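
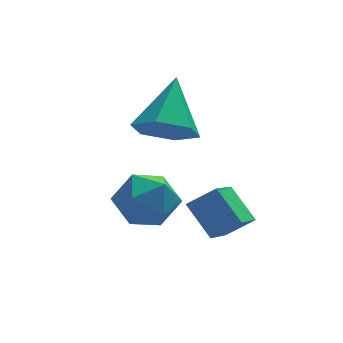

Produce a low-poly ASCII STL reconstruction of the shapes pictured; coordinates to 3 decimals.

solid 
facet normal -0.290 -0.685 -0.669
outer loop
vertex -2.241 -0.646 -1.19
vertex -2.622 -1.212 -0.445
vertex -3.201 -0.521 -0.902
endloop
endfacet
facet normal 0.012 0.931 -0.365
outer loop
vertex -2.241 -0.646 -1.19
vertex -3.201 -0.521 -0.902
vertex -2.038 0.172 0.905
endloop
endfacet
facet normal -0.290 -0.685 -0.669
outer loop
vertex -3.201 -0.521 -0.902
vertex -2.622 -1.212 -0.445
vertex -3.582 -1.087 -0.157
endloop
endfacet
facet normal -0.692 0.699 0.177
outer loop
vertex -3.201 -0.521 -0.902
vertex -3.582 -1.087 -0.157
vertex -2.038 0.172 0.905
endloop
endfacet
facet normal -0.290 -0.684 -0.669
outer loop
vertex -3.582 -1.087 -0.157
vertex -2.622 -1.212 -0.445
vertex -3.004 -1.778 0.299
endloop
endfacet
facet normal -0.589 0.041 0.807
outer loop
vertex -3.582 -1.087 -0.157
vertex -3.004 -1.778 0.299
vertex -2.038 0.172 0.905
endloop
endfacet
facet normal -0.289 -0.684 -0.669
outer loop
vertex -3.004 -1.778 0.299
vertex -2.622 -1.212 -0.445
vertex -2.044 -1.902 0.011
endloop
endfacet
facet normal 0.219 -0.387 0.896
outer loop
vertex -3.004 -1.778 0.299
vertex -2.044 -1.902 0.011
vertex -2.038 0.172 0.905
endloop
endfacet
facet normal -0.290 -0.685 -0.669
outer loop
vertex -2.044 -1.902 0.011
vertex -2.622 -1.212 -0.445
vertex -1.662 -1.336 -0.734
endloop
endfacet
facet normal 0.922 -0.156 0.355
outer loop
vertex -2.044 -1.902 0.011
vertex -1.662 -1.336 -0.734
vertex -2.038 0.172 0.905
endloop
endfacet
facet normal -0.290 -0.685 -0.669
outer loop
vertex -1.662 -1.336 -0.734
vertex -2.622 -1.212 -0.445
vertex -2.241 -0.646 -1.19
endloop
endfacet
facet normal 0.818 0.504 -0.276
outer loop
vertex -1.662 -1.336 -0.734
vertex -2.241 -0.646 -1.19
vertex -2.038 0.172 0.905
endloop
endfacet
facet normal -0.799 0.119 -0.590
outer loop
vertex -2.445 -3.233 -2.177
vertex -1.798 -2.185 -2.842
vertex -1.937 -4.094 -3.039
endloop
endfacet
facet normal -0.462 -0.749 0.476
outer loop
vertex -1.122 -4.215 -2.438
vertex -2.445 -3.233 -2.177
vertex -1.937 -4.094 -3.039
endloop
endfacet
facet normal -0.798 0.119 -0.590
outer loop
vertex -1.937 -4.094 -3.039
vertex -1.798 -2.185 -2.842
vertex -1.289 -3.046 -3.704
endloop
endfacet
facet normal 0.385 -0.652 -0.653
outer loop
vertex -1.289 -3.046 -3.704
vertex -1.122 -4.215 -2.438
vertex -1.937 -4.094 -3.039
endloop
endfacet
facet normal -0.385 0.652 0.653
outer loop
vertex -2.445 -3.233 -2.177
vertex -0.983 -2.306 -2.241
vertex -1.798 -2.185 -2.842
endloop
endfacet
facet normal -0.462 -0.749 0.475
outer loop
vertex -1.631 -3.354 -1.576
vertex -2.445 -3.233 -2.177
vertex -1.122 -4.215 -2.438
endloop
endfacet
facet normal -0.385 0.652 0.653
outer loop
vertex -1.631 -3.354 -1.576
vertex -0.983 -2.306 -2.241
vertex -2.445 -3.233 -2.177
endloop
endfacet
facet normal 0.462 0.749 -0.475
outer loop
vertex -1.798 -2.185 -2.842
vertex -0.983 -2.306 -2.241
vertex -1.289 -3.046 -3.704
endloop
endfacet
facet normal 0.385 -0.652 -0.653
outer loop
vertex -0.475 -3.167 -3.103
vertex -1.122 -4.215 -2.438
vertex -1.289 -3.046 -3.704
endloop
endfacet
facet normal 0.462 0.749 -0.475
outer loop
vertex -1.289 -3.046 -3.704
vertex -0.983 -2.306 -2.241
vertex -0.475 -3.167 -3.103
endloop
endfacet
facet normal 0.799 -0.119 0.590
outer loop
vertex -0.475 -3.167 -3.103
vertex -1.631 -3.354 -1.576
vertex -1.122 -4.215 -2.438
endloop
endfacet
facet normal 0.799 -0.119 0.590
outer loop
vertex -0.983 -2.306 -2.241
vertex -1.631 -3.354 -1.576
vertex -0.475 -3.167 -3.103
endloop
endfacet
facet normal -0.735 0.613 -0.291
outer loop
vertex -3.991 -3.054 -2.539
vertex -4.497 -3.257 -1.689
vertex -3.844 -2.487 -1.717
endloop
endfacet
facet normal -0.107 0.827 -0.552
outer loop
vertex -3.991 -3.054 -2.539
vertex -3.844 -2.487 -1.717
vertex -3.058 -2.765 -2.286
endloop
endfacet
facet normal 0.164 0.294 -0.942
outer loop
vertex -3.991 -3.054 -2.539
vertex -3.058 -2.765 -2.286
vertex -3.224 -3.707 -2.609
endloop
endfacet
facet normal -0.296 -0.249 -0.922
outer loop
vertex -3.991 -3.054 -2.539
vertex -3.224 -3.707 -2.609
vertex -4.114 -4.01 -2.241
endloop
endfacet
facet normal -0.853 -0.052 -0.520
outer loop
vertex -3.991 -3.054 -2.539
vertex -4.114 -4.01 -2.241
vertex -4.497 -3.257 -1.689
endloop
endfacet
facet normal 0.333 0.943 -0.000
outer loop
vertex -3.058 -2.765 -2.286
vertex -3.844 -2.487 -1.717
vertex -2.986 -2.79 -1.279
endloop
endfacet
facet normal -0.684 0.596 0.421
outer loop
vertex -3.844 -2.487 -1.717
vertex -4.497 -3.257 -1.689
vertex -3.876 -3.093 -0.911
endloop
endfacet
facet normal -0.875 -0.482 0.051
outer loop
vertex -4.497 -3.257 -1.689
vertex -4.114 -4.01 -2.241
vertex -4.042 -4.035 -1.234
endloop
endfacet
facet normal 0.024 -0.800 -0.600
outer loop
vertex -4.114 -4.01 -2.241
vertex -3.224 -3.707 -2.609
vertex -3.256 -4.313 -1.803
endloop
endfacet
facet normal 0.771 0.081 -0.632
outer loop
vertex -3.224 -3.707 -2.609
vertex -3.058 -2.765 -2.286
vertex -2.603 -3.543 -1.831
endloop
endfacet
facet normal 0.296 0.249 0.922
outer loop
vertex -3.109 -3.746 -0.981
vertex -2.986 -2.79 -1.279
vertex -3.876 -3.093 -0.911
endloop
endfacet
facet normal -0.164 -0.294 0.942
outer loop
vertex -3.109 -3.746 -0.981
vertex -3.876 -3.093 -0.911
vertex -4.042 -4.035 -1.234
endloop
endfacet
facet normal 0.107 -0.827 0.552
outer loop
vertex -3.109 -3.746 -0.981
vertex -4.042 -4.035 -1.234
vertex -3.256 -4.313 -1.803
endloop
endfacet
facet normal 0.735 -0.613 0.291
outer loop
vertex -3.109 -3.746 -0.981
vertex -3.256 -4.313 -1.803
vertex -2.603 -3.543 -1.831
endloop
endfacet
facet normal 0.853 0.052 0.520
outer loop
vertex -3.109 -3.746 -0.981
vertex -2.603 -3.543 -1.831
vertex -2.986 -2.79 -1.279
endloop
endfacet
facet normal -0.024 0.800 0.600
outer loop
vertex -3.876 -3.093 -0.911
vertex -2.986 -2.79 -1.279
vertex -3.844 -2.487 -1.717
endloop
endfacet
facet normal -0.771 -0.081 0.632
outer loop
vertex -4.042 -4.035 -1.234
vertex -3.876 -3.093 -0.911
vertex -4.497 -3.257 -1.689
endloop
endfacet
facet normal -0.333 -0.943 0.000
outer loop
vertex -3.256 -4.313 -1.803
vertex -4.042 -4.035 -1.234
vertex -4.114 -4.01 -2.241
endloop
endfacet
facet normal 0.684 -0.596 -0.421
outer loop
vertex -2.603 -3.543 -1.831
vertex -3.256 -4.313 -1.803
vertex -3.224 -3.707 -2.609
endloop
endfacet
facet normal 0.875 0.482 -0.051
outer loop
vertex -2.986 -2.79 -1.279
vertex -2.603 -3.543 -1.831
vertex -3.058 -2.765 -2.286
endloop
endfacet

endsolid


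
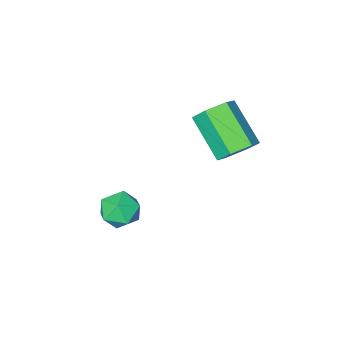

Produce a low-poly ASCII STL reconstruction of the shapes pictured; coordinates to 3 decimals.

solid 
facet normal -0.827 0.045 0.561
outer loop
vertex 2.11 -0.743 1.208
vertex 1.838 -1.369 0.857
vertex 2.264 -1.44 1.491
endloop
endfacet
facet normal -0.266 0.312 0.912
outer loop
vertex 2.11 -0.743 1.208
vertex 2.264 -1.44 1.491
vertex 2.813 -0.904 1.468
endloop
endfacet
facet normal 0.000 0.850 0.526
outer loop
vertex 2.11 -0.743 1.208
vertex 2.813 -0.904 1.468
vertex 2.727 -0.503 0.82
endloop
endfacet
facet normal -0.396 0.916 -0.063
outer loop
vertex 2.11 -0.743 1.208
vertex 2.727 -0.503 0.82
vertex 2.124 -0.79 0.442
endloop
endfacet
facet normal -0.907 0.418 -0.042
outer loop
vertex 2.11 -0.743 1.208
vertex 2.124 -0.79 0.442
vertex 1.838 -1.369 0.857
endloop
endfacet
facet normal 0.232 -0.197 0.952
outer loop
vertex 2.813 -0.904 1.468
vertex 2.264 -1.44 1.491
vertex 2.976 -1.63 1.278
endloop
endfacet
facet normal -0.676 -0.630 0.384
outer loop
vertex 2.264 -1.44 1.491
vertex 1.838 -1.369 0.857
vertex 2.373 -1.917 0.9
endloop
endfacet
facet normal -0.806 -0.026 -0.592
outer loop
vertex 1.838 -1.369 0.857
vertex 2.124 -0.79 0.442
vertex 2.287 -1.516 0.252
endloop
endfacet
facet normal 0.021 0.780 -0.626
outer loop
vertex 2.124 -0.79 0.442
vertex 2.727 -0.503 0.82
vertex 2.836 -0.98 0.229
endloop
endfacet
facet normal 0.663 0.673 0.328
outer loop
vertex 2.727 -0.503 0.82
vertex 2.813 -0.904 1.468
vertex 3.262 -1.051 0.863
endloop
endfacet
facet normal 0.396 -0.916 0.063
outer loop
vertex 2.99 -1.677 0.512
vertex 2.976 -1.63 1.278
vertex 2.373 -1.917 0.9
endloop
endfacet
facet normal -0.000 -0.850 -0.526
outer loop
vertex 2.99 -1.677 0.512
vertex 2.373 -1.917 0.9
vertex 2.287 -1.516 0.252
endloop
endfacet
facet normal 0.266 -0.312 -0.912
outer loop
vertex 2.99 -1.677 0.512
vertex 2.287 -1.516 0.252
vertex 2.836 -0.98 0.229
endloop
endfacet
facet normal 0.827 -0.045 -0.561
outer loop
vertex 2.99 -1.677 0.512
vertex 2.836 -0.98 0.229
vertex 3.262 -1.051 0.863
endloop
endfacet
facet normal 0.907 -0.418 0.042
outer loop
vertex 2.99 -1.677 0.512
vertex 3.262 -1.051 0.863
vertex 2.976 -1.63 1.278
endloop
endfacet
facet normal -0.021 -0.780 0.626
outer loop
vertex 2.373 -1.917 0.9
vertex 2.976 -1.63 1.278
vertex 2.264 -1.44 1.491
endloop
endfacet
facet normal -0.663 -0.673 -0.328
outer loop
vertex 2.287 -1.516 0.252
vertex 2.373 -1.917 0.9
vertex 1.838 -1.369 0.857
endloop
endfacet
facet normal -0.232 0.197 -0.952
outer loop
vertex 2.836 -0.98 0.229
vertex 2.287 -1.516 0.252
vertex 2.124 -0.79 0.442
endloop
endfacet
facet normal 0.676 0.630 -0.384
outer loop
vertex 3.262 -1.051 0.863
vertex 2.836 -0.98 0.229
vertex 2.727 -0.503 0.82
endloop
endfacet
facet normal 0.806 0.026 0.592
outer loop
vertex 2.976 -1.63 1.278
vertex 3.262 -1.051 0.863
vertex 2.813 -0.904 1.468
endloop
endfacet
facet normal 0.005 0.795 -0.607
outer loop
vertex -0.555 -0.346 2.429
vertex -1.285 -0.215 2.594
vertex -0.737 0.103 3.015
endloop
endfacet
facet normal 0.971 0.141 0.194
outer loop
vertex -0.555 -0.346 2.429
vertex -0.737 0.103 3.015
vertex -0.565 -1.777 3.521
endloop
endfacet
facet normal 0.971 0.141 0.194
outer loop
vertex -0.565 -1.777 3.521
vertex -0.737 0.103 3.015
vertex -0.747 -1.328 4.107
endloop
endfacet
facet normal -0.007 -0.795 0.607
outer loop
vertex -0.565 -1.777 3.521
vertex -0.747 -1.328 4.107
vertex -1.295 -1.645 3.686
endloop
endfacet
facet normal 0.005 0.795 -0.607
outer loop
vertex -0.737 0.103 3.015
vertex -1.285 -0.215 2.594
vertex -1.467 0.234 3.18
endloop
endfacet
facet normal 0.277 0.582 0.765
outer loop
vertex -0.737 0.103 3.015
vertex -1.467 0.234 3.18
vertex -0.747 -1.328 4.107
endloop
endfacet
facet normal 0.277 0.582 0.765
outer loop
vertex -0.747 -1.328 4.107
vertex -1.467 0.234 3.18
vertex -1.478 -1.197 4.272
endloop
endfacet
facet normal -0.006 -0.795 0.606
outer loop
vertex -0.747 -1.328 4.107
vertex -1.478 -1.197 4.272
vertex -1.295 -1.645 3.686
endloop
endfacet
facet normal 0.007 0.795 -0.607
outer loop
vertex -1.467 0.234 3.18
vertex -1.285 -0.215 2.594
vertex -2.015 -0.083 2.759
endloop
endfacet
facet normal -0.693 0.441 0.570
outer loop
vertex -1.467 0.234 3.18
vertex -2.015 -0.083 2.759
vertex -1.478 -1.197 4.272
endloop
endfacet
facet normal -0.694 0.440 0.570
outer loop
vertex -1.478 -1.197 4.272
vertex -2.015 -0.083 2.759
vertex -2.025 -1.514 3.851
endloop
endfacet
facet normal -0.006 -0.795 0.606
outer loop
vertex -1.478 -1.197 4.272
vertex -2.025 -1.514 3.851
vertex -1.295 -1.645 3.686
endloop
endfacet
facet normal 0.007 0.795 -0.607
outer loop
vertex -2.015 -0.083 2.759
vertex -1.285 -0.215 2.594
vertex -1.833 -0.532 2.173
endloop
endfacet
facet normal -0.971 -0.141 -0.194
outer loop
vertex -2.015 -0.083 2.759
vertex -1.833 -0.532 2.173
vertex -2.025 -1.514 3.851
endloop
endfacet
facet normal -0.971 -0.141 -0.194
outer loop
vertex -2.025 -1.514 3.851
vertex -1.833 -0.532 2.173
vertex -1.843 -1.963 3.265
endloop
endfacet
facet normal -0.005 -0.795 0.607
outer loop
vertex -2.025 -1.514 3.851
vertex -1.843 -1.963 3.265
vertex -1.295 -1.645 3.686
endloop
endfacet
facet normal 0.006 0.795 -0.606
outer loop
vertex -1.833 -0.532 2.173
vertex -1.285 -0.215 2.594
vertex -1.102 -0.663 2.008
endloop
endfacet
facet normal -0.277 -0.582 -0.765
outer loop
vertex -1.833 -0.532 2.173
vertex -1.102 -0.663 2.008
vertex -1.843 -1.963 3.265
endloop
endfacet
facet normal -0.277 -0.582 -0.765
outer loop
vertex -1.843 -1.963 3.265
vertex -1.102 -0.663 2.008
vertex -1.113 -2.094 3.1
endloop
endfacet
facet normal -0.005 -0.795 0.607
outer loop
vertex -1.843 -1.963 3.265
vertex -1.113 -2.094 3.1
vertex -1.295 -1.645 3.686
endloop
endfacet
facet normal 0.006 0.795 -0.606
outer loop
vertex -1.102 -0.663 2.008
vertex -1.285 -0.215 2.594
vertex -0.555 -0.346 2.429
endloop
endfacet
facet normal 0.694 -0.440 -0.570
outer loop
vertex -1.102 -0.663 2.008
vertex -0.555 -0.346 2.429
vertex -1.113 -2.094 3.1
endloop
endfacet
facet normal 0.693 -0.440 -0.571
outer loop
vertex -1.113 -2.094 3.1
vertex -0.555 -0.346 2.429
vertex -0.565 -1.777 3.521
endloop
endfacet
facet normal -0.007 -0.795 0.607
outer loop
vertex -1.113 -2.094 3.1
vertex -0.565 -1.777 3.521
vertex -1.295 -1.645 3.686
endloop
endfacet

endsolid


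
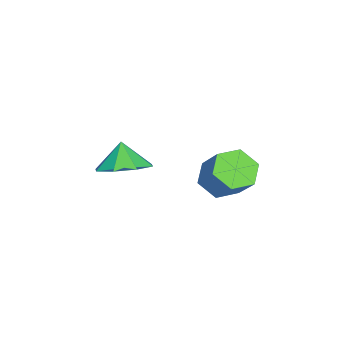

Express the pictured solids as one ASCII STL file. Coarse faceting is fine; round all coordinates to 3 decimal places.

solid 
facet normal 0.445 0.223 -0.867
outer loop
vertex 1.312 -2.092 2.767
vertex 0.408 -2.001 2.326
vertex 1.034 -1.372 2.809
endloop
endfacet
facet normal 0.325 0.071 0.943
outer loop
vertex 1.312 -2.092 2.767
vertex 1.034 -1.372 2.809
vertex -0.068 -2.239 3.254
endloop
endfacet
facet normal 0.445 0.223 -0.867
outer loop
vertex 1.034 -1.372 2.809
vertex 0.408 -2.001 2.326
vertex 0.389 -1.02 2.568
endloop
endfacet
facet normal -0.048 0.503 0.863
outer loop
vertex 1.034 -1.372 2.809
vertex 0.389 -1.02 2.568
vertex -0.068 -2.239 3.254
endloop
endfacet
facet normal 0.445 0.223 -0.867
outer loop
vertex 0.389 -1.02 2.568
vertex 0.408 -2.001 2.326
vertex -0.245 -1.244 2.185
endloop
endfacet
facet normal -0.565 0.555 0.610
outer loop
vertex 0.389 -1.02 2.568
vertex -0.245 -1.244 2.185
vertex -0.068 -2.239 3.254
endloop
endfacet
facet normal 0.445 0.223 -0.867
outer loop
vertex -0.245 -1.244 2.185
vertex 0.408 -2.001 2.326
vertex -0.496 -1.91 1.885
endloop
endfacet
facet normal -0.921 0.196 0.335
outer loop
vertex -0.245 -1.244 2.185
vertex -0.496 -1.91 1.885
vertex -0.068 -2.239 3.254
endloop
endfacet
facet normal 0.445 0.223 -0.867
outer loop
vertex -0.496 -1.91 1.885
vertex 0.408 -2.001 2.326
vertex -0.217 -2.63 1.843
endloop
endfacet
facet normal -0.910 -0.364 0.197
outer loop
vertex -0.496 -1.91 1.885
vertex -0.217 -2.63 1.843
vertex -0.068 -2.239 3.254
endloop
endfacet
facet normal 0.446 0.222 -0.867
outer loop
vertex -0.217 -2.63 1.843
vertex 0.408 -2.001 2.326
vertex 0.428 -2.982 2.085
endloop
endfacet
facet normal -0.538 -0.796 0.277
outer loop
vertex -0.217 -2.63 1.843
vertex 0.428 -2.982 2.085
vertex -0.068 -2.239 3.254
endloop
endfacet
facet normal 0.445 0.222 -0.868
outer loop
vertex 0.428 -2.982 2.085
vertex 0.408 -2.001 2.326
vertex 1.061 -2.758 2.467
endloop
endfacet
facet normal -0.020 -0.848 0.530
outer loop
vertex 0.428 -2.982 2.085
vertex 1.061 -2.758 2.467
vertex -0.068 -2.239 3.254
endloop
endfacet
facet normal 0.445 0.223 -0.867
outer loop
vertex 1.061 -2.758 2.467
vertex 0.408 -2.001 2.326
vertex 1.312 -2.092 2.767
endloop
endfacet
facet normal 0.336 -0.489 0.805
outer loop
vertex 1.061 -2.758 2.467
vertex 1.312 -2.092 2.767
vertex -0.068 -2.239 3.254
endloop
endfacet
facet normal -0.486 -0.459 -0.744
outer loop
vertex 0.702 1.187 1.658
vertex 0.006 1.164 2.127
vertex 0.153 1.821 1.625
endloop
endfacet
facet normal 0.580 0.467 -0.667
outer loop
vertex 0.702 1.187 1.658
vertex 0.153 1.821 1.625
vertex 1.411 1.858 2.744
endloop
endfacet
facet normal 0.580 0.467 -0.668
outer loop
vertex 1.411 1.858 2.744
vertex 0.153 1.821 1.625
vertex 0.862 2.492 2.71
endloop
endfacet
facet normal 0.486 0.460 0.743
outer loop
vertex 1.411 1.858 2.744
vertex 0.862 2.492 2.71
vertex 0.714 1.836 3.213
endloop
endfacet
facet normal -0.486 -0.459 -0.744
outer loop
vertex 0.153 1.821 1.625
vertex 0.006 1.164 2.127
vertex -0.544 1.799 2.094
endloop
endfacet
facet normal -0.276 0.888 -0.369
outer loop
vertex 0.153 1.821 1.625
vertex -0.544 1.799 2.094
vertex 0.862 2.492 2.71
endloop
endfacet
facet normal -0.276 0.888 -0.369
outer loop
vertex 0.862 2.492 2.71
vertex -0.544 1.799 2.094
vertex 0.165 2.47 3.179
endloop
endfacet
facet normal 0.486 0.460 0.743
outer loop
vertex 0.862 2.492 2.71
vertex 0.165 2.47 3.179
vertex 0.714 1.836 3.213
endloop
endfacet
facet normal -0.486 -0.459 -0.744
outer loop
vertex -0.544 1.799 2.094
vertex 0.006 1.164 2.127
vertex -0.691 1.142 2.596
endloop
endfacet
facet normal -0.856 0.421 0.300
outer loop
vertex -0.544 1.799 2.094
vertex -0.691 1.142 2.596
vertex 0.165 2.47 3.179
endloop
endfacet
facet normal -0.856 0.421 0.299
outer loop
vertex 0.165 2.47 3.179
vertex -0.691 1.142 2.596
vertex 0.018 1.813 3.682
endloop
endfacet
facet normal 0.486 0.460 0.743
outer loop
vertex 0.165 2.47 3.179
vertex 0.018 1.813 3.682
vertex 0.714 1.836 3.213
endloop
endfacet
facet normal -0.486 -0.460 -0.743
outer loop
vertex -0.691 1.142 2.596
vertex 0.006 1.164 2.127
vertex -0.142 0.508 2.63
endloop
endfacet
facet normal -0.580 -0.467 0.667
outer loop
vertex -0.691 1.142 2.596
vertex -0.142 0.508 2.63
vertex 0.018 1.813 3.682
endloop
endfacet
facet normal -0.580 -0.467 0.668
outer loop
vertex 0.018 1.813 3.682
vertex -0.142 0.508 2.63
vertex 0.567 1.179 3.715
endloop
endfacet
facet normal 0.486 0.459 0.744
outer loop
vertex 0.018 1.813 3.682
vertex 0.567 1.179 3.715
vertex 0.714 1.836 3.213
endloop
endfacet
facet normal -0.486 -0.460 -0.743
outer loop
vertex -0.142 0.508 2.63
vertex 0.006 1.164 2.127
vertex 0.555 0.53 2.161
endloop
endfacet
facet normal 0.276 -0.888 0.369
outer loop
vertex -0.142 0.508 2.63
vertex 0.555 0.53 2.161
vertex 0.567 1.179 3.715
endloop
endfacet
facet normal 0.276 -0.888 0.369
outer loop
vertex 0.567 1.179 3.715
vertex 0.555 0.53 2.161
vertex 1.264 1.201 3.246
endloop
endfacet
facet normal 0.486 0.459 0.744
outer loop
vertex 0.567 1.179 3.715
vertex 1.264 1.201 3.246
vertex 0.714 1.836 3.213
endloop
endfacet
facet normal -0.486 -0.460 -0.743
outer loop
vertex 0.555 0.53 2.161
vertex 0.006 1.164 2.127
vertex 0.702 1.187 1.658
endloop
endfacet
facet normal 0.856 -0.421 -0.299
outer loop
vertex 0.555 0.53 2.161
vertex 0.702 1.187 1.658
vertex 1.264 1.201 3.246
endloop
endfacet
facet normal 0.857 -0.420 -0.299
outer loop
vertex 1.264 1.201 3.246
vertex 0.702 1.187 1.658
vertex 1.411 1.858 2.744
endloop
endfacet
facet normal 0.486 0.459 0.744
outer loop
vertex 1.264 1.201 3.246
vertex 1.411 1.858 2.744
vertex 0.714 1.836 3.213
endloop
endfacet

endsolid


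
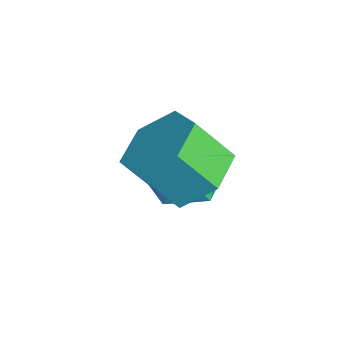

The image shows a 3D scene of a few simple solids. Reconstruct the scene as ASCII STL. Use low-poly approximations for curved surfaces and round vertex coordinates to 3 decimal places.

solid 
facet normal 0.208 0.580 -0.788
outer loop
vertex 0.565 3.51 -1.688
vertex -0.334 3.4 -2.006
vertex -0.12 4.126 -1.415
endloop
endfacet
facet normal 0.670 0.503 0.547
outer loop
vertex 0.565 3.51 -1.688
vertex -0.12 4.126 -1.415
vertex 0.293 2.75 -0.656
endloop
endfacet
facet normal 0.670 0.503 0.547
outer loop
vertex 0.293 2.75 -0.656
vertex -0.12 4.126 -1.415
vertex -0.392 3.366 -0.383
endloop
endfacet
facet normal -0.208 -0.580 0.788
outer loop
vertex 0.293 2.75 -0.656
vertex -0.392 3.366 -0.383
vertex -0.606 2.64 -0.974
endloop
endfacet
facet normal 0.207 0.580 -0.788
outer loop
vertex -0.12 4.126 -1.415
vertex -0.334 3.4 -2.006
vertex -1.018 4.015 -1.733
endloop
endfacet
facet normal -0.283 0.806 0.519
outer loop
vertex -0.12 4.126 -1.415
vertex -1.018 4.015 -1.733
vertex -0.392 3.366 -0.383
endloop
endfacet
facet normal -0.283 0.806 0.519
outer loop
vertex -0.392 3.366 -0.383
vertex -1.018 4.015 -1.733
vertex -1.291 3.255 -0.701
endloop
endfacet
facet normal -0.207 -0.580 0.788
outer loop
vertex -0.392 3.366 -0.383
vertex -1.291 3.255 -0.701
vertex -0.606 2.64 -0.974
endloop
endfacet
facet normal 0.208 0.580 -0.787
outer loop
vertex -1.018 4.015 -1.733
vertex -0.334 3.4 -2.006
vertex -1.233 3.29 -2.324
endloop
endfacet
facet normal -0.952 0.305 -0.027
outer loop
vertex -1.018 4.015 -1.733
vertex -1.233 3.29 -2.324
vertex -1.291 3.255 -0.701
endloop
endfacet
facet normal -0.952 0.304 -0.027
outer loop
vertex -1.291 3.255 -0.701
vertex -1.233 3.29 -2.324
vertex -1.505 2.53 -1.292
endloop
endfacet
facet normal -0.207 -0.581 0.787
outer loop
vertex -1.291 3.255 -0.701
vertex -1.505 2.53 -1.292
vertex -0.606 2.64 -0.974
endloop
endfacet
facet normal 0.208 0.580 -0.788
outer loop
vertex -1.233 3.29 -2.324
vertex -0.334 3.4 -2.006
vertex -0.548 2.674 -2.597
endloop
endfacet
facet normal -0.670 -0.503 -0.547
outer loop
vertex -1.233 3.29 -2.324
vertex -0.548 2.674 -2.597
vertex -1.505 2.53 -1.292
endloop
endfacet
facet normal -0.670 -0.503 -0.547
outer loop
vertex -1.505 2.53 -1.292
vertex -0.548 2.674 -2.597
vertex -0.82 1.914 -1.565
endloop
endfacet
facet normal -0.208 -0.580 0.788
outer loop
vertex -1.505 2.53 -1.292
vertex -0.82 1.914 -1.565
vertex -0.606 2.64 -0.974
endloop
endfacet
facet normal 0.207 0.580 -0.788
outer loop
vertex -0.548 2.674 -2.597
vertex -0.334 3.4 -2.006
vertex 0.351 2.785 -2.279
endloop
endfacet
facet normal 0.283 -0.806 -0.519
outer loop
vertex -0.548 2.674 -2.597
vertex 0.351 2.785 -2.279
vertex -0.82 1.914 -1.565
endloop
endfacet
facet normal 0.283 -0.806 -0.519
outer loop
vertex -0.82 1.914 -1.565
vertex 0.351 2.785 -2.279
vertex 0.078 2.025 -1.247
endloop
endfacet
facet normal -0.207 -0.580 0.788
outer loop
vertex -0.82 1.914 -1.565
vertex 0.078 2.025 -1.247
vertex -0.606 2.64 -0.974
endloop
endfacet
facet normal 0.207 0.581 -0.787
outer loop
vertex 0.351 2.785 -2.279
vertex -0.334 3.4 -2.006
vertex 0.565 3.51 -1.688
endloop
endfacet
facet normal 0.952 -0.304 0.028
outer loop
vertex 0.351 2.785 -2.279
vertex 0.565 3.51 -1.688
vertex 0.078 2.025 -1.247
endloop
endfacet
facet normal 0.952 -0.304 0.027
outer loop
vertex 0.078 2.025 -1.247
vertex 0.565 3.51 -1.688
vertex 0.293 2.75 -0.656
endloop
endfacet
facet normal -0.208 -0.580 0.787
outer loop
vertex 0.078 2.025 -1.247
vertex 0.293 2.75 -0.656
vertex -0.606 2.64 -0.974
endloop
endfacet
facet normal -0.959 0.276 0.057
outer loop
vertex -2.099 3.72 -3.4
vertex -2.206 3.183 -2.59
vertex -1.932 4.12 -2.523
endloop
endfacet
facet normal -0.565 0.786 -0.251
outer loop
vertex -2.099 3.72 -3.4
vertex -1.932 4.12 -2.523
vertex -1.332 4.313 -3.271
endloop
endfacet
facet normal -0.252 0.505 -0.826
outer loop
vertex -2.099 3.72 -3.4
vertex -1.332 4.313 -3.271
vertex -1.236 3.496 -3.8
endloop
endfacet
facet normal -0.452 -0.179 -0.874
outer loop
vertex -2.099 3.72 -3.4
vertex -1.236 3.496 -3.8
vertex -1.775 2.798 -3.379
endloop
endfacet
facet normal -0.888 -0.320 -0.329
outer loop
vertex -2.099 3.72 -3.4
vertex -1.775 2.798 -3.379
vertex -2.206 3.183 -2.59
endloop
endfacet
facet normal -0.053 0.976 0.209
outer loop
vertex -1.332 4.313 -3.271
vertex -1.932 4.12 -2.523
vertex -0.965 4.142 -2.381
endloop
endfacet
facet normal -0.691 0.151 0.707
outer loop
vertex -1.932 4.12 -2.523
vertex -2.206 3.183 -2.59
vertex -1.504 3.444 -1.96
endloop
endfacet
facet normal -0.577 -0.813 0.082
outer loop
vertex -2.206 3.183 -2.59
vertex -1.775 2.798 -3.379
vertex -1.408 2.627 -2.489
endloop
endfacet
facet normal 0.131 -0.584 -0.801
outer loop
vertex -1.775 2.798 -3.379
vertex -1.236 3.496 -3.8
vertex -0.808 2.82 -3.237
endloop
endfacet
facet normal 0.455 0.521 -0.722
outer loop
vertex -1.236 3.496 -3.8
vertex -1.332 4.313 -3.271
vertex -0.534 3.757 -3.17
endloop
endfacet
facet normal 0.452 0.179 0.874
outer loop
vertex -0.641 3.22 -2.36
vertex -0.965 4.142 -2.381
vertex -1.504 3.444 -1.96
endloop
endfacet
facet normal 0.252 -0.505 0.826
outer loop
vertex -0.641 3.22 -2.36
vertex -1.504 3.444 -1.96
vertex -1.408 2.627 -2.489
endloop
endfacet
facet normal 0.565 -0.786 0.251
outer loop
vertex -0.641 3.22 -2.36
vertex -1.408 2.627 -2.489
vertex -0.808 2.82 -3.237
endloop
endfacet
facet normal 0.959 -0.276 -0.057
outer loop
vertex -0.641 3.22 -2.36
vertex -0.808 2.82 -3.237
vertex -0.534 3.757 -3.17
endloop
endfacet
facet normal 0.888 0.320 0.329
outer loop
vertex -0.641 3.22 -2.36
vertex -0.534 3.757 -3.17
vertex -0.965 4.142 -2.381
endloop
endfacet
facet normal -0.131 0.584 0.801
outer loop
vertex -1.504 3.444 -1.96
vertex -0.965 4.142 -2.381
vertex -1.932 4.12 -2.523
endloop
endfacet
facet normal -0.455 -0.521 0.722
outer loop
vertex -1.408 2.627 -2.489
vertex -1.504 3.444 -1.96
vertex -2.206 3.183 -2.59
endloop
endfacet
facet normal 0.053 -0.976 -0.209
outer loop
vertex -0.808 2.82 -3.237
vertex -1.408 2.627 -2.489
vertex -1.775 2.798 -3.379
endloop
endfacet
facet normal 0.691 -0.151 -0.707
outer loop
vertex -0.534 3.757 -3.17
vertex -0.808 2.82 -3.237
vertex -1.236 3.496 -3.8
endloop
endfacet
facet normal 0.577 0.813 -0.082
outer loop
vertex -0.965 4.142 -2.381
vertex -0.534 3.757 -3.17
vertex -1.332 4.313 -3.271
endloop
endfacet

endsolid


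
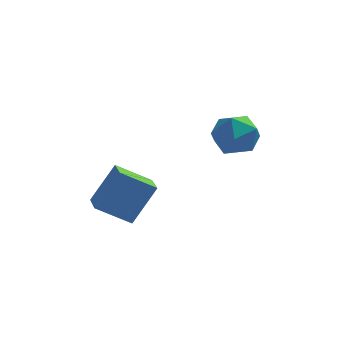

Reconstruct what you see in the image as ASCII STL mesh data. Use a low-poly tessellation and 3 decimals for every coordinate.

solid 
facet normal -0.857 -0.021 0.514
outer loop
vertex -3.32 -3.313 1.598
vertex -3.582 -2.034 1.214
vertex -4.227 -3.96 0.059
endloop
endfacet
facet normal 0.192 -0.940 0.282
outer loop
vertex -2.838 -3.926 -0.774
vertex -3.32 -3.313 1.598
vertex -4.227 -3.96 0.059
endloop
endfacet
facet normal -0.857 -0.021 0.514
outer loop
vertex -4.227 -3.96 0.059
vertex -3.582 -2.034 1.214
vertex -4.489 -2.682 -0.325
endloop
endfacet
facet normal -0.477 -0.341 -0.810
outer loop
vertex -4.489 -2.682 -0.325
vertex -2.838 -3.926 -0.774
vertex -4.227 -3.96 0.059
endloop
endfacet
facet normal 0.477 0.341 0.810
outer loop
vertex -3.32 -3.313 1.598
vertex -2.193 -2.0 0.381
vertex -3.582 -2.034 1.214
endloop
endfacet
facet normal 0.193 -0.940 0.282
outer loop
vertex -1.931 -3.278 0.765
vertex -3.32 -3.313 1.598
vertex -2.838 -3.926 -0.774
endloop
endfacet
facet normal 0.477 0.341 0.810
outer loop
vertex -1.931 -3.278 0.765
vertex -2.193 -2.0 0.381
vertex -3.32 -3.313 1.598
endloop
endfacet
facet normal -0.192 0.940 -0.282
outer loop
vertex -3.582 -2.034 1.214
vertex -2.193 -2.0 0.381
vertex -4.489 -2.682 -0.325
endloop
endfacet
facet normal -0.477 -0.341 -0.810
outer loop
vertex -3.1 -2.647 -1.158
vertex -2.838 -3.926 -0.774
vertex -4.489 -2.682 -0.325
endloop
endfacet
facet normal -0.193 0.940 -0.282
outer loop
vertex -4.489 -2.682 -0.325
vertex -2.193 -2.0 0.381
vertex -3.1 -2.647 -1.158
endloop
endfacet
facet normal 0.857 0.021 -0.514
outer loop
vertex -3.1 -2.647 -1.158
vertex -1.931 -3.278 0.765
vertex -2.838 -3.926 -0.774
endloop
endfacet
facet normal 0.857 0.021 -0.514
outer loop
vertex -2.193 -2.0 0.381
vertex -1.931 -3.278 0.765
vertex -3.1 -2.647 -1.158
endloop
endfacet
facet normal 0.433 0.081 0.898
outer loop
vertex 1.389 0.703 2.425
vertex 0.78 -0.14 2.795
vertex 1.766 -0.331 2.336
endloop
endfacet
facet normal 0.879 0.288 0.381
outer loop
vertex 1.389 0.703 2.425
vertex 1.766 -0.331 2.336
vertex 1.896 0.378 1.5
endloop
endfacet
facet normal 0.569 0.822 0.023
outer loop
vertex 1.389 0.703 2.425
vertex 1.896 0.378 1.5
vertex 0.99 1.006 1.441
endloop
endfacet
facet normal -0.068 0.945 0.319
outer loop
vertex 1.389 0.703 2.425
vertex 0.99 1.006 1.441
vertex 0.3 0.686 2.242
endloop
endfacet
facet normal -0.152 0.487 0.860
outer loop
vertex 1.389 0.703 2.425
vertex 0.3 0.686 2.242
vertex 0.78 -0.14 2.795
endloop
endfacet
facet normal 0.963 -0.259 -0.070
outer loop
vertex 1.896 0.378 1.5
vertex 1.766 -0.331 2.336
vertex 1.6 -0.666 1.298
endloop
endfacet
facet normal 0.242 -0.594 0.767
outer loop
vertex 1.766 -0.331 2.336
vertex 0.78 -0.14 2.795
vertex 0.91 -0.986 2.099
endloop
endfacet
facet normal -0.705 0.063 0.706
outer loop
vertex 0.78 -0.14 2.795
vertex 0.3 0.686 2.242
vertex 0.004 -0.358 2.04
endloop
endfacet
facet normal -0.569 0.805 -0.169
outer loop
vertex 0.3 0.686 2.242
vertex 0.99 1.006 1.441
vertex 0.134 0.351 1.204
endloop
endfacet
facet normal 0.462 0.605 -0.649
outer loop
vertex 0.99 1.006 1.441
vertex 1.896 0.378 1.5
vertex 1.12 0.16 0.745
endloop
endfacet
facet normal 0.068 -0.945 -0.319
outer loop
vertex 0.511 -0.683 1.115
vertex 1.6 -0.666 1.298
vertex 0.91 -0.986 2.099
endloop
endfacet
facet normal -0.569 -0.822 -0.023
outer loop
vertex 0.511 -0.683 1.115
vertex 0.91 -0.986 2.099
vertex 0.004 -0.358 2.04
endloop
endfacet
facet normal -0.879 -0.288 -0.381
outer loop
vertex 0.511 -0.683 1.115
vertex 0.004 -0.358 2.04
vertex 0.134 0.351 1.204
endloop
endfacet
facet normal -0.433 -0.081 -0.898
outer loop
vertex 0.511 -0.683 1.115
vertex 0.134 0.351 1.204
vertex 1.12 0.16 0.745
endloop
endfacet
facet normal 0.152 -0.487 -0.860
outer loop
vertex 0.511 -0.683 1.115
vertex 1.12 0.16 0.745
vertex 1.6 -0.666 1.298
endloop
endfacet
facet normal 0.569 -0.805 0.169
outer loop
vertex 0.91 -0.986 2.099
vertex 1.6 -0.666 1.298
vertex 1.766 -0.331 2.336
endloop
endfacet
facet normal -0.462 -0.605 0.649
outer loop
vertex 0.004 -0.358 2.04
vertex 0.91 -0.986 2.099
vertex 0.78 -0.14 2.795
endloop
endfacet
facet normal -0.963 0.259 0.070
outer loop
vertex 0.134 0.351 1.204
vertex 0.004 -0.358 2.04
vertex 0.3 0.686 2.242
endloop
endfacet
facet normal -0.242 0.594 -0.767
outer loop
vertex 1.12 0.16 0.745
vertex 0.134 0.351 1.204
vertex 0.99 1.006 1.441
endloop
endfacet
facet normal 0.705 -0.063 -0.706
outer loop
vertex 1.6 -0.666 1.298
vertex 1.12 0.16 0.745
vertex 1.896 0.378 1.5
endloop
endfacet

endsolid


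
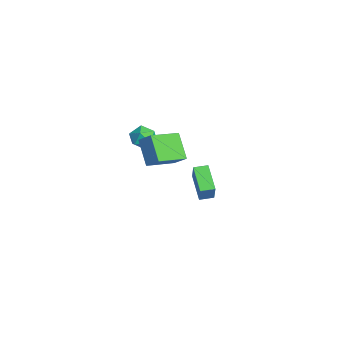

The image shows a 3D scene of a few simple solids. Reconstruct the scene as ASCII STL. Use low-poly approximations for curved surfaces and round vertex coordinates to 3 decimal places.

solid 
facet normal -0.502 0.028 -0.864
outer loop
vertex -4.242 3.288 -4.122
vertex -4.306 4.163 -4.056
vertex -2.622 3.478 -5.057
endloop
endfacet
facet normal 0.073 -0.994 -0.075
outer loop
vertex -1.894 3.437 -3.804
vertex -4.242 3.288 -4.122
vertex -2.622 3.478 -5.057
endloop
endfacet
facet normal -0.502 0.028 -0.864
outer loop
vertex -2.622 3.478 -5.057
vertex -4.306 4.163 -4.056
vertex -2.686 4.353 -4.991
endloop
endfacet
facet normal 0.862 0.101 -0.497
outer loop
vertex -2.686 4.353 -4.991
vertex -1.894 3.437 -3.804
vertex -2.622 3.478 -5.057
endloop
endfacet
facet normal -0.862 -0.101 0.497
outer loop
vertex -4.242 3.288 -4.122
vertex -3.578 4.122 -2.803
vertex -4.306 4.163 -4.056
endloop
endfacet
facet normal 0.073 -0.994 -0.075
outer loop
vertex -3.514 3.247 -2.869
vertex -4.242 3.288 -4.122
vertex -1.894 3.437 -3.804
endloop
endfacet
facet normal -0.862 -0.101 0.497
outer loop
vertex -3.514 3.247 -2.869
vertex -3.578 4.122 -2.803
vertex -4.242 3.288 -4.122
endloop
endfacet
facet normal -0.073 0.994 0.075
outer loop
vertex -4.306 4.163 -4.056
vertex -3.578 4.122 -2.803
vertex -2.686 4.353 -4.991
endloop
endfacet
facet normal 0.862 0.101 -0.497
outer loop
vertex -1.958 4.312 -3.738
vertex -1.894 3.437 -3.804
vertex -2.686 4.353 -4.991
endloop
endfacet
facet normal -0.073 0.994 0.075
outer loop
vertex -2.686 4.353 -4.991
vertex -3.578 4.122 -2.803
vertex -1.958 4.312 -3.738
endloop
endfacet
facet normal 0.502 -0.028 0.864
outer loop
vertex -1.958 4.312 -3.738
vertex -3.514 3.247 -2.869
vertex -1.894 3.437 -3.804
endloop
endfacet
facet normal 0.502 -0.028 0.864
outer loop
vertex -3.578 4.122 -2.803
vertex -3.514 3.247 -2.869
vertex -1.958 4.312 -3.738
endloop
endfacet
facet normal -0.491 0.824 -0.282
outer loop
vertex 1.279 1.144 2.941
vertex 1.875 1.737 3.635
vertex 2.473 1.423 1.678
endloop
endfacet
facet normal -0.547 -0.543 -0.637
outer loop
vertex 3.425 -0.177 2.225
vertex 1.279 1.144 2.941
vertex 2.473 1.423 1.678
endloop
endfacet
facet normal -0.490 0.825 -0.282
outer loop
vertex 2.473 1.423 1.678
vertex 1.875 1.737 3.635
vertex 3.069 2.015 2.372
endloop
endfacet
facet normal 0.678 0.158 -0.718
outer loop
vertex 3.069 2.015 2.372
vertex 3.425 -0.177 2.225
vertex 2.473 1.423 1.678
endloop
endfacet
facet normal -0.678 -0.158 0.718
outer loop
vertex 1.279 1.144 2.941
vertex 2.827 0.137 4.182
vertex 1.875 1.737 3.635
endloop
endfacet
facet normal -0.547 -0.543 -0.637
outer loop
vertex 2.231 -0.455 3.488
vertex 1.279 1.144 2.941
vertex 3.425 -0.177 2.225
endloop
endfacet
facet normal -0.678 -0.158 0.718
outer loop
vertex 2.231 -0.455 3.488
vertex 2.827 0.137 4.182
vertex 1.279 1.144 2.941
endloop
endfacet
facet normal 0.547 0.543 0.637
outer loop
vertex 1.875 1.737 3.635
vertex 2.827 0.137 4.182
vertex 3.069 2.015 2.372
endloop
endfacet
facet normal 0.678 0.158 -0.718
outer loop
vertex 4.021 0.416 2.919
vertex 3.425 -0.177 2.225
vertex 3.069 2.015 2.372
endloop
endfacet
facet normal 0.547 0.543 0.637
outer loop
vertex 3.069 2.015 2.372
vertex 2.827 0.137 4.182
vertex 4.021 0.416 2.919
endloop
endfacet
facet normal 0.491 -0.824 0.283
outer loop
vertex 4.021 0.416 2.919
vertex 2.231 -0.455 3.488
vertex 3.425 -0.177 2.225
endloop
endfacet
facet normal 0.491 -0.824 0.282
outer loop
vertex 2.827 0.137 4.182
vertex 2.231 -0.455 3.488
vertex 4.021 0.416 2.919
endloop
endfacet
facet normal -0.936 0.219 -0.275
outer loop
vertex -1.107 0.299 1.142
vertex -1.41 -0.216 1.763
vertex -1.263 0.617 1.927
endloop
endfacet
facet normal -0.496 0.766 -0.409
outer loop
vertex -1.107 0.299 1.142
vertex -1.263 0.617 1.927
vertex -0.55 0.851 1.501
endloop
endfacet
facet normal 0.017 0.533 -0.846
outer loop
vertex -1.107 0.299 1.142
vertex -0.55 0.851 1.501
vertex -0.258 0.162 1.073
endloop
endfacet
facet normal -0.105 -0.157 -0.982
outer loop
vertex -1.107 0.299 1.142
vertex -0.258 0.162 1.073
vertex -0.789 -0.498 1.235
endloop
endfacet
facet normal -0.694 -0.350 -0.629
outer loop
vertex -1.107 0.299 1.142
vertex -0.789 -0.498 1.235
vertex -1.41 -0.216 1.763
endloop
endfacet
facet normal -0.192 0.960 0.206
outer loop
vertex -0.55 0.851 1.501
vertex -1.263 0.617 1.927
vertex -0.511 0.678 2.345
endloop
endfacet
facet normal -0.903 0.076 0.423
outer loop
vertex -1.263 0.617 1.927
vertex -1.41 -0.216 1.763
vertex -1.042 0.018 2.507
endloop
endfacet
facet normal -0.512 -0.846 -0.150
outer loop
vertex -1.41 -0.216 1.763
vertex -0.789 -0.498 1.235
vertex -0.75 -0.671 2.079
endloop
endfacet
facet normal 0.444 -0.534 -0.720
outer loop
vertex -0.789 -0.498 1.235
vertex -0.258 0.162 1.073
vertex -0.037 -0.437 1.653
endloop
endfacet
facet normal 0.641 0.582 -0.500
outer loop
vertex -0.258 0.162 1.073
vertex -0.55 0.851 1.501
vertex 0.11 0.396 1.817
endloop
endfacet
facet normal 0.105 0.157 0.982
outer loop
vertex -0.193 -0.119 2.438
vertex -0.511 0.678 2.345
vertex -1.042 0.018 2.507
endloop
endfacet
facet normal -0.017 -0.533 0.846
outer loop
vertex -0.193 -0.119 2.438
vertex -1.042 0.018 2.507
vertex -0.75 -0.671 2.079
endloop
endfacet
facet normal 0.496 -0.766 0.409
outer loop
vertex -0.193 -0.119 2.438
vertex -0.75 -0.671 2.079
vertex -0.037 -0.437 1.653
endloop
endfacet
facet normal 0.936 -0.219 0.275
outer loop
vertex -0.193 -0.119 2.438
vertex -0.037 -0.437 1.653
vertex 0.11 0.396 1.817
endloop
endfacet
facet normal 0.694 0.350 0.629
outer loop
vertex -0.193 -0.119 2.438
vertex 0.11 0.396 1.817
vertex -0.511 0.678 2.345
endloop
endfacet
facet normal -0.444 0.534 0.720
outer loop
vertex -1.042 0.018 2.507
vertex -0.511 0.678 2.345
vertex -1.263 0.617 1.927
endloop
endfacet
facet normal -0.641 -0.582 0.500
outer loop
vertex -0.75 -0.671 2.079
vertex -1.042 0.018 2.507
vertex -1.41 -0.216 1.763
endloop
endfacet
facet normal 0.192 -0.960 -0.206
outer loop
vertex -0.037 -0.437 1.653
vertex -0.75 -0.671 2.079
vertex -0.789 -0.498 1.235
endloop
endfacet
facet normal 0.903 -0.076 -0.423
outer loop
vertex 0.11 0.396 1.817
vertex -0.037 -0.437 1.653
vertex -0.258 0.162 1.073
endloop
endfacet
facet normal 0.512 0.846 0.150
outer loop
vertex -0.511 0.678 2.345
vertex 0.11 0.396 1.817
vertex -0.55 0.851 1.501
endloop
endfacet

endsolid


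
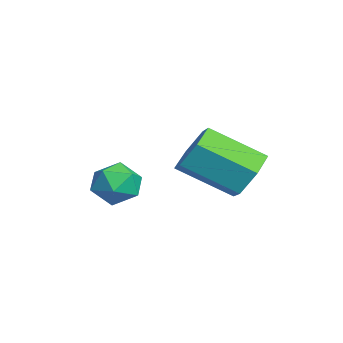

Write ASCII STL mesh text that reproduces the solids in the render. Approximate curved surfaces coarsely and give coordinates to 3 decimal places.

solid 
facet normal 0.203 0.833 -0.514
outer loop
vertex 4.369 2.664 0.937
vertex 3.502 2.597 0.485
vertex 3.579 3.096 1.325
endloop
endfacet
facet normal 0.556 0.334 0.761
outer loop
vertex 4.369 2.664 0.937
vertex 3.579 3.096 1.325
vertex 3.946 0.93 2.006
endloop
endfacet
facet normal 0.556 0.334 0.761
outer loop
vertex 3.946 0.93 2.006
vertex 3.579 3.096 1.325
vertex 3.156 1.362 2.394
endloop
endfacet
facet normal -0.203 -0.833 0.514
outer loop
vertex 3.946 0.93 2.006
vertex 3.156 1.362 2.394
vertex 3.078 0.863 1.555
endloop
endfacet
facet normal 0.203 0.834 -0.514
outer loop
vertex 3.579 3.096 1.325
vertex 3.502 2.597 0.485
vertex 2.712 3.029 0.874
endloop
endfacet
facet normal -0.419 0.548 0.724
outer loop
vertex 3.579 3.096 1.325
vertex 2.712 3.029 0.874
vertex 3.156 1.362 2.394
endloop
endfacet
facet normal -0.418 0.549 0.724
outer loop
vertex 3.156 1.362 2.394
vertex 2.712 3.029 0.874
vertex 2.289 1.296 1.943
endloop
endfacet
facet normal -0.204 -0.833 0.514
outer loop
vertex 3.156 1.362 2.394
vertex 2.289 1.296 1.943
vertex 3.078 0.863 1.555
endloop
endfacet
facet normal 0.203 0.834 -0.514
outer loop
vertex 2.712 3.029 0.874
vertex 3.502 2.597 0.485
vertex 2.634 2.53 0.034
endloop
endfacet
facet normal -0.976 0.215 -0.037
outer loop
vertex 2.712 3.029 0.874
vertex 2.634 2.53 0.034
vertex 2.289 1.296 1.943
endloop
endfacet
facet normal -0.976 0.215 -0.037
outer loop
vertex 2.289 1.296 1.943
vertex 2.634 2.53 0.034
vertex 2.211 0.796 1.103
endloop
endfacet
facet normal -0.204 -0.833 0.515
outer loop
vertex 2.289 1.296 1.943
vertex 2.211 0.796 1.103
vertex 3.078 0.863 1.555
endloop
endfacet
facet normal 0.203 0.833 -0.514
outer loop
vertex 2.634 2.53 0.034
vertex 3.502 2.597 0.485
vertex 3.424 2.098 -0.354
endloop
endfacet
facet normal -0.556 -0.334 -0.761
outer loop
vertex 2.634 2.53 0.034
vertex 3.424 2.098 -0.354
vertex 2.211 0.796 1.103
endloop
endfacet
facet normal -0.556 -0.334 -0.761
outer loop
vertex 2.211 0.796 1.103
vertex 3.424 2.098 -0.354
vertex 3.001 0.364 0.715
endloop
endfacet
facet normal -0.203 -0.833 0.514
outer loop
vertex 2.211 0.796 1.103
vertex 3.001 0.364 0.715
vertex 3.078 0.863 1.555
endloop
endfacet
facet normal 0.204 0.833 -0.514
outer loop
vertex 3.424 2.098 -0.354
vertex 3.502 2.597 0.485
vertex 4.291 2.164 0.097
endloop
endfacet
facet normal 0.418 -0.548 -0.724
outer loop
vertex 3.424 2.098 -0.354
vertex 4.291 2.164 0.097
vertex 3.001 0.364 0.715
endloop
endfacet
facet normal 0.419 -0.549 -0.724
outer loop
vertex 3.001 0.364 0.715
vertex 4.291 2.164 0.097
vertex 3.868 0.431 1.166
endloop
endfacet
facet normal -0.203 -0.834 0.514
outer loop
vertex 3.001 0.364 0.715
vertex 3.868 0.431 1.166
vertex 3.078 0.863 1.555
endloop
endfacet
facet normal 0.204 0.833 -0.515
outer loop
vertex 4.291 2.164 0.097
vertex 3.502 2.597 0.485
vertex 4.369 2.664 0.937
endloop
endfacet
facet normal 0.976 -0.215 0.037
outer loop
vertex 4.291 2.164 0.097
vertex 4.369 2.664 0.937
vertex 3.868 0.431 1.166
endloop
endfacet
facet normal 0.976 -0.215 0.037
outer loop
vertex 3.868 0.431 1.166
vertex 4.369 2.664 0.937
vertex 3.946 0.93 2.006
endloop
endfacet
facet normal -0.203 -0.834 0.514
outer loop
vertex 3.868 0.431 1.166
vertex 3.946 0.93 2.006
vertex 3.078 0.863 1.555
endloop
endfacet
facet normal -0.691 0.669 -0.274
outer loop
vertex -0.048 -0.75 -1.645
vertex -0.608 -1.047 -0.957
vertex 0.0 -0.354 -0.799
endloop
endfacet
facet normal -0.035 0.906 -0.422
outer loop
vertex -0.048 -0.75 -1.645
vertex 0.0 -0.354 -0.799
vertex 0.785 -0.544 -1.271
endloop
endfacet
facet normal 0.277 0.434 -0.857
outer loop
vertex -0.048 -0.75 -1.645
vertex 0.785 -0.544 -1.271
vertex 0.662 -1.355 -1.722
endloop
endfacet
facet normal -0.186 -0.094 -0.978
outer loop
vertex -0.048 -0.75 -1.645
vertex 0.662 -1.355 -1.722
vertex -0.199 -1.666 -1.528
endloop
endfacet
facet normal -0.785 0.051 -0.617
outer loop
vertex -0.048 -0.75 -1.645
vertex -0.199 -1.666 -1.528
vertex -0.608 -1.047 -0.957
endloop
endfacet
facet normal 0.336 0.923 0.188
outer loop
vertex 0.785 -0.544 -1.271
vertex 0.0 -0.354 -0.799
vertex 0.739 -0.714 -0.352
endloop
endfacet
facet normal -0.726 0.540 0.427
outer loop
vertex 0.0 -0.354 -0.799
vertex -0.608 -1.047 -0.957
vertex -0.122 -1.025 -0.158
endloop
endfacet
facet normal -0.878 -0.461 -0.129
outer loop
vertex -0.608 -1.047 -0.957
vertex -0.199 -1.666 -1.528
vertex -0.245 -1.836 -0.609
endloop
endfacet
facet normal 0.091 -0.696 -0.712
outer loop
vertex -0.199 -1.666 -1.528
vertex 0.662 -1.355 -1.722
vertex 0.54 -2.026 -1.081
endloop
endfacet
facet normal 0.841 0.159 -0.516
outer loop
vertex 0.662 -1.355 -1.722
vertex 0.785 -0.544 -1.271
vertex 1.148 -1.333 -0.923
endloop
endfacet
facet normal 0.186 0.094 0.978
outer loop
vertex 0.588 -1.63 -0.235
vertex 0.739 -0.714 -0.352
vertex -0.122 -1.025 -0.158
endloop
endfacet
facet normal -0.277 -0.434 0.857
outer loop
vertex 0.588 -1.63 -0.235
vertex -0.122 -1.025 -0.158
vertex -0.245 -1.836 -0.609
endloop
endfacet
facet normal 0.035 -0.906 0.422
outer loop
vertex 0.588 -1.63 -0.235
vertex -0.245 -1.836 -0.609
vertex 0.54 -2.026 -1.081
endloop
endfacet
facet normal 0.691 -0.669 0.274
outer loop
vertex 0.588 -1.63 -0.235
vertex 0.54 -2.026 -1.081
vertex 1.148 -1.333 -0.923
endloop
endfacet
facet normal 0.785 -0.051 0.617
outer loop
vertex 0.588 -1.63 -0.235
vertex 1.148 -1.333 -0.923
vertex 0.739 -0.714 -0.352
endloop
endfacet
facet normal -0.091 0.696 0.712
outer loop
vertex -0.122 -1.025 -0.158
vertex 0.739 -0.714 -0.352
vertex 0.0 -0.354 -0.799
endloop
endfacet
facet normal -0.841 -0.159 0.516
outer loop
vertex -0.245 -1.836 -0.609
vertex -0.122 -1.025 -0.158
vertex -0.608 -1.047 -0.957
endloop
endfacet
facet normal -0.336 -0.923 -0.188
outer loop
vertex 0.54 -2.026 -1.081
vertex -0.245 -1.836 -0.609
vertex -0.199 -1.666 -1.528
endloop
endfacet
facet normal 0.726 -0.540 -0.427
outer loop
vertex 1.148 -1.333 -0.923
vertex 0.54 -2.026 -1.081
vertex 0.662 -1.355 -1.722
endloop
endfacet
facet normal 0.878 0.461 0.129
outer loop
vertex 0.739 -0.714 -0.352
vertex 1.148 -1.333 -0.923
vertex 0.785 -0.544 -1.271
endloop
endfacet

endsolid


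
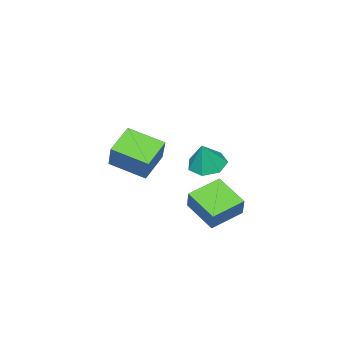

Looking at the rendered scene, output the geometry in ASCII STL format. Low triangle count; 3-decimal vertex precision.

solid 
facet normal -0.906 0.326 0.270
outer loop
vertex 0.46 2.152 -1.467
vertex 0.847 3.902 -2.285
vertex -0.05 1.712 -2.648
endloop
endfacet
facet normal -0.196 -0.888 0.416
outer loop
vertex 1.653 1.098 -3.155
vertex 0.46 2.152 -1.467
vertex -0.05 1.712 -2.648
endloop
endfacet
facet normal -0.906 0.326 0.270
outer loop
vertex -0.05 1.712 -2.648
vertex 0.847 3.902 -2.285
vertex 0.337 3.462 -3.466
endloop
endfacet
facet normal -0.375 -0.323 -0.869
outer loop
vertex 0.337 3.462 -3.466
vertex 1.653 1.098 -3.155
vertex -0.05 1.712 -2.648
endloop
endfacet
facet normal 0.375 0.323 0.869
outer loop
vertex 0.46 2.152 -1.467
vertex 2.55 3.288 -2.792
vertex 0.847 3.902 -2.285
endloop
endfacet
facet normal -0.196 -0.888 0.416
outer loop
vertex 2.163 1.538 -1.974
vertex 0.46 2.152 -1.467
vertex 1.653 1.098 -3.155
endloop
endfacet
facet normal 0.375 0.323 0.869
outer loop
vertex 2.163 1.538 -1.974
vertex 2.55 3.288 -2.792
vertex 0.46 2.152 -1.467
endloop
endfacet
facet normal 0.196 0.888 -0.416
outer loop
vertex 0.847 3.902 -2.285
vertex 2.55 3.288 -2.792
vertex 0.337 3.462 -3.466
endloop
endfacet
facet normal -0.375 -0.323 -0.869
outer loop
vertex 2.04 2.848 -3.973
vertex 1.653 1.098 -3.155
vertex 0.337 3.462 -3.466
endloop
endfacet
facet normal 0.196 0.888 -0.416
outer loop
vertex 0.337 3.462 -3.466
vertex 2.55 3.288 -2.792
vertex 2.04 2.848 -3.973
endloop
endfacet
facet normal 0.906 -0.326 -0.270
outer loop
vertex 2.04 2.848 -3.973
vertex 2.163 1.538 -1.974
vertex 1.653 1.098 -3.155
endloop
endfacet
facet normal 0.906 -0.326 -0.270
outer loop
vertex 2.55 3.288 -2.792
vertex 2.163 1.538 -1.974
vertex 2.04 2.848 -3.973
endloop
endfacet
facet normal -0.380 -0.063 -0.923
outer loop
vertex 2.224 2.392 -0.423
vertex 1.354 2.079 -0.043
vertex 1.652 3.015 -0.23
endloop
endfacet
facet normal 0.752 0.636 0.176
outer loop
vertex 2.224 2.392 -0.423
vertex 1.652 3.015 -0.23
vertex 1.966 2.181 1.443
endloop
endfacet
facet normal -0.380 -0.063 -0.923
outer loop
vertex 1.652 3.015 -0.23
vertex 1.354 2.079 -0.043
vertex 0.855 2.933 0.104
endloop
endfacet
facet normal 0.088 0.898 0.431
outer loop
vertex 1.652 3.015 -0.23
vertex 0.855 2.933 0.104
vertex 1.966 2.181 1.443
endloop
endfacet
facet normal -0.380 -0.063 -0.923
outer loop
vertex 0.855 2.933 0.104
vertex 1.354 2.079 -0.043
vertex 0.434 2.208 0.327
endloop
endfacet
facet normal -0.502 0.507 0.701
outer loop
vertex 0.855 2.933 0.104
vertex 0.434 2.208 0.327
vertex 1.966 2.181 1.443
endloop
endfacet
facet normal -0.380 -0.064 -0.923
outer loop
vertex 0.434 2.208 0.327
vertex 1.354 2.079 -0.043
vertex 0.705 1.386 0.272
endloop
endfacet
facet normal -0.574 -0.242 0.782
outer loop
vertex 0.434 2.208 0.327
vertex 0.705 1.386 0.272
vertex 1.966 2.181 1.443
endloop
endfacet
facet normal -0.380 -0.064 -0.923
outer loop
vertex 0.705 1.386 0.272
vertex 1.354 2.079 -0.043
vertex 1.465 1.085 -0.02
endloop
endfacet
facet normal -0.075 -0.786 0.614
outer loop
vertex 0.705 1.386 0.272
vertex 1.465 1.085 -0.02
vertex 1.966 2.181 1.443
endloop
endfacet
facet normal -0.381 -0.064 -0.922
outer loop
vertex 1.465 1.085 -0.02
vertex 1.354 2.079 -0.043
vertex 2.141 1.533 -0.33
endloop
endfacet
facet normal 0.621 -0.714 0.322
outer loop
vertex 1.465 1.085 -0.02
vertex 2.141 1.533 -0.33
vertex 1.966 2.181 1.443
endloop
endfacet
facet normal -0.380 -0.063 -0.923
outer loop
vertex 2.141 1.533 -0.33
vertex 1.354 2.079 -0.043
vertex 2.224 2.392 -0.423
endloop
endfacet
facet normal 0.988 -0.082 0.127
outer loop
vertex 2.141 1.533 -0.33
vertex 2.224 2.392 -0.423
vertex 1.966 2.181 1.443
endloop
endfacet
facet normal -0.886 -0.093 0.454
outer loop
vertex 0.353 -3.58 0.246
vertex -0.19 -1.641 -0.417
vertex -0.377 -4.324 -1.33
endloop
endfacet
facet normal 0.256 -0.915 0.313
outer loop
vertex 1.21 -4.159 -2.143
vertex 0.353 -3.58 0.246
vertex -0.377 -4.324 -1.33
endloop
endfacet
facet normal -0.886 -0.093 0.453
outer loop
vertex -0.377 -4.324 -1.33
vertex -0.19 -1.641 -0.417
vertex -0.919 -2.385 -1.994
endloop
endfacet
facet normal -0.386 -0.394 -0.834
outer loop
vertex -0.919 -2.385 -1.994
vertex 1.21 -4.159 -2.143
vertex -0.377 -4.324 -1.33
endloop
endfacet
facet normal 0.386 0.393 0.834
outer loop
vertex 0.353 -3.58 0.246
vertex 1.397 -1.476 -1.23
vertex -0.19 -1.641 -0.417
endloop
endfacet
facet normal 0.256 -0.915 0.313
outer loop
vertex 1.939 -3.415 -0.566
vertex 0.353 -3.58 0.246
vertex 1.21 -4.159 -2.143
endloop
endfacet
facet normal 0.386 0.394 0.834
outer loop
vertex 1.939 -3.415 -0.566
vertex 1.397 -1.476 -1.23
vertex 0.353 -3.58 0.246
endloop
endfacet
facet normal -0.256 0.915 -0.313
outer loop
vertex -0.19 -1.641 -0.417
vertex 1.397 -1.476 -1.23
vertex -0.919 -2.385 -1.994
endloop
endfacet
facet normal -0.386 -0.393 -0.834
outer loop
vertex 0.667 -2.22 -2.806
vertex 1.21 -4.159 -2.143
vertex -0.919 -2.385 -1.994
endloop
endfacet
facet normal -0.256 0.915 -0.313
outer loop
vertex -0.919 -2.385 -1.994
vertex 1.397 -1.476 -1.23
vertex 0.667 -2.22 -2.806
endloop
endfacet
facet normal 0.886 0.093 -0.454
outer loop
vertex 0.667 -2.22 -2.806
vertex 1.939 -3.415 -0.566
vertex 1.21 -4.159 -2.143
endloop
endfacet
facet normal 0.886 0.092 -0.454
outer loop
vertex 1.397 -1.476 -1.23
vertex 1.939 -3.415 -0.566
vertex 0.667 -2.22 -2.806
endloop
endfacet

endsolid


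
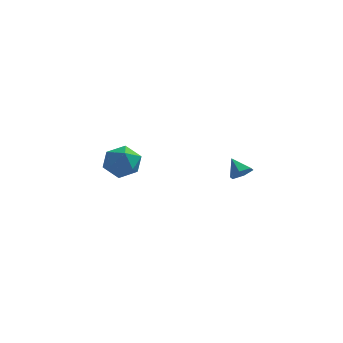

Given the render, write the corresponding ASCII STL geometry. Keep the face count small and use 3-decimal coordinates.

solid 
facet normal 0.556 -0.519 -0.649
outer loop
vertex 4.315 -4.056 1.072
vertex 3.811 -3.949 0.554
vertex 4.356 -3.47 0.638
endloop
endfacet
facet normal 0.471 0.504 0.724
outer loop
vertex 4.315 -4.056 1.072
vertex 4.356 -3.47 0.638
vertex 3.149 -3.331 1.326
endloop
endfacet
facet normal 0.556 -0.519 -0.649
outer loop
vertex 4.356 -3.47 0.638
vertex 3.811 -3.949 0.554
vertex 3.852 -3.363 0.12
endloop
endfacet
facet normal 0.148 0.987 0.060
outer loop
vertex 4.356 -3.47 0.638
vertex 3.852 -3.363 0.12
vertex 3.149 -3.331 1.326
endloop
endfacet
facet normal 0.557 -0.519 -0.648
outer loop
vertex 3.852 -3.363 0.12
vertex 3.811 -3.949 0.554
vertex 3.308 -3.842 0.036
endloop
endfacet
facet normal -0.585 0.727 -0.360
outer loop
vertex 3.852 -3.363 0.12
vertex 3.308 -3.842 0.036
vertex 3.149 -3.331 1.326
endloop
endfacet
facet normal 0.557 -0.519 -0.648
outer loop
vertex 3.308 -3.842 0.036
vertex 3.811 -3.949 0.554
vertex 3.267 -4.428 0.47
endloop
endfacet
facet normal -0.993 -0.016 -0.116
outer loop
vertex 3.308 -3.842 0.036
vertex 3.267 -4.428 0.47
vertex 3.149 -3.331 1.326
endloop
endfacet
facet normal 0.557 -0.519 -0.648
outer loop
vertex 3.267 -4.428 0.47
vertex 3.811 -3.949 0.554
vertex 3.77 -4.535 0.988
endloop
endfacet
facet normal -0.671 -0.500 0.548
outer loop
vertex 3.267 -4.428 0.47
vertex 3.77 -4.535 0.988
vertex 3.149 -3.331 1.326
endloop
endfacet
facet normal 0.556 -0.519 -0.649
outer loop
vertex 3.77 -4.535 0.988
vertex 3.811 -3.949 0.554
vertex 4.315 -4.056 1.072
endloop
endfacet
facet normal 0.062 -0.240 0.969
outer loop
vertex 3.77 -4.535 0.988
vertex 4.315 -4.056 1.072
vertex 3.149 -3.331 1.326
endloop
endfacet
facet normal -0.775 0.422 -0.471
outer loop
vertex -4.102 1.475 -2.716
vertex -4.876 0.691 -2.146
vertex -4.6 1.782 -1.622
endloop
endfacet
facet normal -0.251 0.896 -0.366
outer loop
vertex -4.102 1.475 -2.716
vertex -4.6 1.782 -1.622
vertex -3.405 2.024 -1.849
endloop
endfacet
facet normal 0.338 0.648 -0.682
outer loop
vertex -4.102 1.475 -2.716
vertex -3.405 2.024 -1.849
vertex -2.942 1.084 -2.513
endloop
endfacet
facet normal 0.179 0.022 -0.984
outer loop
vertex -4.102 1.475 -2.716
vertex -2.942 1.084 -2.513
vertex -3.852 0.26 -2.697
endloop
endfacet
facet normal -0.509 -0.118 -0.853
outer loop
vertex -4.102 1.475 -2.716
vertex -3.852 0.26 -2.697
vertex -4.876 0.691 -2.146
endloop
endfacet
facet normal -0.125 0.934 0.336
outer loop
vertex -3.405 2.024 -1.849
vertex -4.6 1.782 -1.622
vertex -3.748 1.58 -0.743
endloop
endfacet
facet normal -0.972 0.167 0.165
outer loop
vertex -4.6 1.782 -1.622
vertex -4.876 0.691 -2.146
vertex -4.658 0.756 -0.927
endloop
endfacet
facet normal -0.542 -0.708 -0.452
outer loop
vertex -4.876 0.691 -2.146
vertex -3.852 0.26 -2.697
vertex -4.195 -0.184 -1.591
endloop
endfacet
facet normal 0.571 -0.482 -0.664
outer loop
vertex -3.852 0.26 -2.697
vertex -2.942 1.084 -2.513
vertex -3.0 0.058 -1.818
endloop
endfacet
facet normal 0.828 0.532 -0.176
outer loop
vertex -2.942 1.084 -2.513
vertex -3.405 2.024 -1.849
vertex -2.724 1.149 -1.294
endloop
endfacet
facet normal -0.179 -0.022 0.984
outer loop
vertex -3.498 0.365 -0.724
vertex -3.748 1.58 -0.743
vertex -4.658 0.756 -0.927
endloop
endfacet
facet normal -0.338 -0.648 0.682
outer loop
vertex -3.498 0.365 -0.724
vertex -4.658 0.756 -0.927
vertex -4.195 -0.184 -1.591
endloop
endfacet
facet normal 0.251 -0.896 0.366
outer loop
vertex -3.498 0.365 -0.724
vertex -4.195 -0.184 -1.591
vertex -3.0 0.058 -1.818
endloop
endfacet
facet normal 0.775 -0.422 0.471
outer loop
vertex -3.498 0.365 -0.724
vertex -3.0 0.058 -1.818
vertex -2.724 1.149 -1.294
endloop
endfacet
facet normal 0.509 0.118 0.853
outer loop
vertex -3.498 0.365 -0.724
vertex -2.724 1.149 -1.294
vertex -3.748 1.58 -0.743
endloop
endfacet
facet normal -0.571 0.482 0.664
outer loop
vertex -4.658 0.756 -0.927
vertex -3.748 1.58 -0.743
vertex -4.6 1.782 -1.622
endloop
endfacet
facet normal -0.828 -0.532 0.176
outer loop
vertex -4.195 -0.184 -1.591
vertex -4.658 0.756 -0.927
vertex -4.876 0.691 -2.146
endloop
endfacet
facet normal 0.125 -0.934 -0.336
outer loop
vertex -3.0 0.058 -1.818
vertex -4.195 -0.184 -1.591
vertex -3.852 0.26 -2.697
endloop
endfacet
facet normal 0.972 -0.167 -0.165
outer loop
vertex -2.724 1.149 -1.294
vertex -3.0 0.058 -1.818
vertex -2.942 1.084 -2.513
endloop
endfacet
facet normal 0.542 0.708 0.452
outer loop
vertex -3.748 1.58 -0.743
vertex -2.724 1.149 -1.294
vertex -3.405 2.024 -1.849
endloop
endfacet

endsolid


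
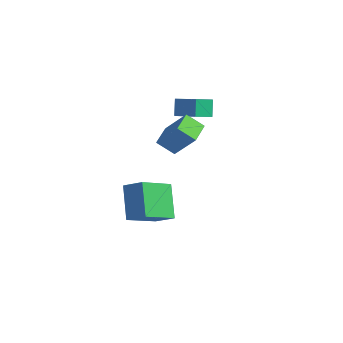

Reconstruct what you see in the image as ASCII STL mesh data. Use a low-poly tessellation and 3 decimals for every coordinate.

solid 
facet normal -0.943 -0.065 -0.325
outer loop
vertex 0.002 2.133 4.029
vertex 0.032 3.083 3.752
vertex 0.339 1.853 3.108
endloop
endfacet
facet normal -0.031 -0.959 0.280
outer loop
vertex 1.848 1.957 3.628
vertex 0.002 2.133 4.029
vertex 0.339 1.853 3.108
endloop
endfacet
facet normal -0.943 -0.065 -0.325
outer loop
vertex 0.339 1.853 3.108
vertex 0.032 3.083 3.752
vertex 0.369 2.803 2.831
endloop
endfacet
facet normal 0.330 -0.274 -0.903
outer loop
vertex 0.369 2.803 2.831
vertex 1.848 1.957 3.628
vertex 0.339 1.853 3.108
endloop
endfacet
facet normal -0.330 0.274 0.903
outer loop
vertex 0.002 2.133 4.029
vertex 1.541 3.187 4.272
vertex 0.032 3.083 3.752
endloop
endfacet
facet normal -0.031 -0.959 0.280
outer loop
vertex 1.511 2.237 4.549
vertex 0.002 2.133 4.029
vertex 1.848 1.957 3.628
endloop
endfacet
facet normal -0.330 0.274 0.903
outer loop
vertex 1.511 2.237 4.549
vertex 1.541 3.187 4.272
vertex 0.002 2.133 4.029
endloop
endfacet
facet normal 0.031 0.959 -0.280
outer loop
vertex 0.032 3.083 3.752
vertex 1.541 3.187 4.272
vertex 0.369 2.803 2.831
endloop
endfacet
facet normal 0.330 -0.274 -0.903
outer loop
vertex 1.878 2.907 3.351
vertex 1.848 1.957 3.628
vertex 0.369 2.803 2.831
endloop
endfacet
facet normal 0.031 0.959 -0.280
outer loop
vertex 0.369 2.803 2.831
vertex 1.541 3.187 4.272
vertex 1.878 2.907 3.351
endloop
endfacet
facet normal 0.943 0.065 0.325
outer loop
vertex 1.878 2.907 3.351
vertex 1.511 2.237 4.549
vertex 1.848 1.957 3.628
endloop
endfacet
facet normal 0.943 0.065 0.325
outer loop
vertex 1.541 3.187 4.272
vertex 1.511 2.237 4.549
vertex 1.878 2.907 3.351
endloop
endfacet
facet normal -0.549 0.795 0.258
outer loop
vertex 1.482 0.516 3.133
vertex 2.595 0.881 4.379
vertex 2.048 1.129 2.447
endloop
endfacet
facet normal -0.651 -0.214 -0.728
outer loop
vertex 2.745 0.119 2.121
vertex 1.482 0.516 3.133
vertex 2.048 1.129 2.447
endloop
endfacet
facet normal -0.549 0.795 0.258
outer loop
vertex 2.048 1.129 2.447
vertex 2.595 0.881 4.379
vertex 3.161 1.494 3.693
endloop
endfacet
facet normal 0.525 0.567 -0.635
outer loop
vertex 3.161 1.494 3.693
vertex 2.745 0.119 2.121
vertex 2.048 1.129 2.447
endloop
endfacet
facet normal -0.525 -0.567 0.635
outer loop
vertex 1.482 0.516 3.133
vertex 3.292 -0.129 4.053
vertex 2.595 0.881 4.379
endloop
endfacet
facet normal -0.651 -0.214 -0.728
outer loop
vertex 2.179 -0.494 2.807
vertex 1.482 0.516 3.133
vertex 2.745 0.119 2.121
endloop
endfacet
facet normal -0.525 -0.567 0.635
outer loop
vertex 2.179 -0.494 2.807
vertex 3.292 -0.129 4.053
vertex 1.482 0.516 3.133
endloop
endfacet
facet normal 0.651 0.214 0.728
outer loop
vertex 2.595 0.881 4.379
vertex 3.292 -0.129 4.053
vertex 3.161 1.494 3.693
endloop
endfacet
facet normal 0.525 0.567 -0.635
outer loop
vertex 3.858 0.484 3.367
vertex 2.745 0.119 2.121
vertex 3.161 1.494 3.693
endloop
endfacet
facet normal 0.651 0.214 0.728
outer loop
vertex 3.161 1.494 3.693
vertex 3.292 -0.129 4.053
vertex 3.858 0.484 3.367
endloop
endfacet
facet normal 0.549 -0.795 -0.258
outer loop
vertex 3.858 0.484 3.367
vertex 2.179 -0.494 2.807
vertex 2.745 0.119 2.121
endloop
endfacet
facet normal 0.549 -0.795 -0.258
outer loop
vertex 3.292 -0.129 4.053
vertex 2.179 -0.494 2.807
vertex 3.858 0.484 3.367
endloop
endfacet
facet normal -0.543 0.292 0.788
outer loop
vertex 0.134 -0.941 -0.77
vertex 1.142 -0.567 -0.214
vertex -0.083 0.86 -1.587
endloop
endfacet
facet normal -0.833 -0.309 -0.459
outer loop
vertex 1.018 0.267 -3.186
vertex 0.134 -0.941 -0.77
vertex -0.083 0.86 -1.587
endloop
endfacet
facet normal -0.543 0.292 0.788
outer loop
vertex -0.083 0.86 -1.587
vertex 1.142 -0.567 -0.214
vertex 0.925 1.234 -1.031
endloop
endfacet
facet normal -0.109 0.905 -0.411
outer loop
vertex 0.925 1.234 -1.031
vertex 1.018 0.267 -3.186
vertex -0.083 0.86 -1.587
endloop
endfacet
facet normal 0.109 -0.905 0.411
outer loop
vertex 0.134 -0.941 -0.77
vertex 2.243 -1.16 -1.813
vertex 1.142 -0.567 -0.214
endloop
endfacet
facet normal -0.833 -0.309 -0.459
outer loop
vertex 1.235 -1.534 -2.369
vertex 0.134 -0.941 -0.77
vertex 1.018 0.267 -3.186
endloop
endfacet
facet normal 0.109 -0.905 0.411
outer loop
vertex 1.235 -1.534 -2.369
vertex 2.243 -1.16 -1.813
vertex 0.134 -0.941 -0.77
endloop
endfacet
facet normal 0.833 0.309 0.459
outer loop
vertex 1.142 -0.567 -0.214
vertex 2.243 -1.16 -1.813
vertex 0.925 1.234 -1.031
endloop
endfacet
facet normal -0.109 0.905 -0.411
outer loop
vertex 2.026 0.641 -2.63
vertex 1.018 0.267 -3.186
vertex 0.925 1.234 -1.031
endloop
endfacet
facet normal 0.833 0.309 0.459
outer loop
vertex 0.925 1.234 -1.031
vertex 2.243 -1.16 -1.813
vertex 2.026 0.641 -2.63
endloop
endfacet
facet normal 0.543 -0.292 -0.788
outer loop
vertex 2.026 0.641 -2.63
vertex 1.235 -1.534 -2.369
vertex 1.018 0.267 -3.186
endloop
endfacet
facet normal 0.543 -0.292 -0.788
outer loop
vertex 2.243 -1.16 -1.813
vertex 1.235 -1.534 -2.369
vertex 2.026 0.641 -2.63
endloop
endfacet

endsolid


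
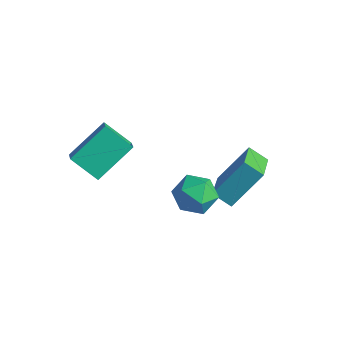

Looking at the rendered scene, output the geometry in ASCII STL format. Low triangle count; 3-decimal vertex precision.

solid 
facet normal -0.609 0.694 -0.384
outer loop
vertex 0.19 0.598 -2.166
vertex 0.863 0.937 -2.621
vertex -0.208 -0.552 -3.612
endloop
endfacet
facet normal -0.764 -0.385 0.517
outer loop
vertex 0.797 -1.697 -2.979
vertex 0.19 0.598 -2.166
vertex -0.208 -0.552 -3.612
endloop
endfacet
facet normal -0.609 0.694 -0.384
outer loop
vertex -0.208 -0.552 -3.612
vertex 0.863 0.937 -2.621
vertex 0.465 -0.213 -4.067
endloop
endfacet
facet normal -0.211 -0.608 -0.765
outer loop
vertex 0.465 -0.213 -4.067
vertex 0.797 -1.697 -2.979
vertex -0.208 -0.552 -3.612
endloop
endfacet
facet normal 0.211 0.608 0.765
outer loop
vertex 0.19 0.598 -2.166
vertex 1.868 -0.208 -1.988
vertex 0.863 0.937 -2.621
endloop
endfacet
facet normal -0.764 -0.385 0.517
outer loop
vertex 1.195 -0.547 -1.533
vertex 0.19 0.598 -2.166
vertex 0.797 -1.697 -2.979
endloop
endfacet
facet normal 0.211 0.608 0.765
outer loop
vertex 1.195 -0.547 -1.533
vertex 1.868 -0.208 -1.988
vertex 0.19 0.598 -2.166
endloop
endfacet
facet normal 0.764 0.385 -0.517
outer loop
vertex 0.863 0.937 -2.621
vertex 1.868 -0.208 -1.988
vertex 0.465 -0.213 -4.067
endloop
endfacet
facet normal -0.211 -0.608 -0.765
outer loop
vertex 1.47 -1.358 -3.434
vertex 0.797 -1.697 -2.979
vertex 0.465 -0.213 -4.067
endloop
endfacet
facet normal 0.764 0.385 -0.517
outer loop
vertex 0.465 -0.213 -4.067
vertex 1.868 -0.208 -1.988
vertex 1.47 -1.358 -3.434
endloop
endfacet
facet normal 0.609 -0.694 0.384
outer loop
vertex 1.47 -1.358 -3.434
vertex 1.195 -0.547 -1.533
vertex 0.797 -1.697 -2.979
endloop
endfacet
facet normal 0.609 -0.694 0.384
outer loop
vertex 1.868 -0.208 -1.988
vertex 1.195 -0.547 -1.533
vertex 1.47 -1.358 -3.434
endloop
endfacet
facet normal -0.988 -0.028 0.149
outer loop
vertex 0.737 -2.741 -1.766
vertex 0.798 -3.599 -1.524
vertex 0.872 -2.955 -0.909
endloop
endfacet
facet normal -0.730 0.627 0.272
outer loop
vertex 0.737 -2.741 -1.766
vertex 0.872 -2.955 -0.909
vertex 1.32 -2.274 -1.276
endloop
endfacet
facet normal -0.409 0.852 -0.325
outer loop
vertex 0.737 -2.741 -1.766
vertex 1.32 -2.274 -1.276
vertex 1.522 -2.498 -2.117
endloop
endfacet
facet normal -0.469 0.337 -0.816
outer loop
vertex 0.737 -2.741 -1.766
vertex 1.522 -2.498 -2.117
vertex 1.2 -3.317 -2.27
endloop
endfacet
facet normal -0.827 -0.206 -0.523
outer loop
vertex 0.737 -2.741 -1.766
vertex 1.2 -3.317 -2.27
vertex 0.798 -3.599 -1.524
endloop
endfacet
facet normal -0.236 0.577 0.782
outer loop
vertex 1.32 -2.274 -1.276
vertex 0.872 -2.955 -0.909
vertex 1.74 -2.843 -0.73
endloop
endfacet
facet normal -0.653 -0.483 0.584
outer loop
vertex 0.872 -2.955 -0.909
vertex 0.798 -3.599 -1.524
vertex 1.418 -3.662 -0.883
endloop
endfacet
facet normal -0.391 -0.771 -0.502
outer loop
vertex 0.798 -3.599 -1.524
vertex 1.2 -3.317 -2.27
vertex 1.62 -3.886 -1.724
endloop
endfacet
facet normal 0.187 0.109 -0.976
outer loop
vertex 1.2 -3.317 -2.27
vertex 1.522 -2.498 -2.117
vertex 2.068 -3.205 -2.091
endloop
endfacet
facet normal 0.284 0.941 -0.182
outer loop
vertex 1.522 -2.498 -2.117
vertex 1.32 -2.274 -1.276
vertex 2.142 -2.561 -1.476
endloop
endfacet
facet normal 0.469 -0.337 0.816
outer loop
vertex 2.203 -3.419 -1.234
vertex 1.74 -2.843 -0.73
vertex 1.418 -3.662 -0.883
endloop
endfacet
facet normal 0.409 -0.852 0.325
outer loop
vertex 2.203 -3.419 -1.234
vertex 1.418 -3.662 -0.883
vertex 1.62 -3.886 -1.724
endloop
endfacet
facet normal 0.730 -0.627 -0.272
outer loop
vertex 2.203 -3.419 -1.234
vertex 1.62 -3.886 -1.724
vertex 2.068 -3.205 -2.091
endloop
endfacet
facet normal 0.988 0.028 -0.149
outer loop
vertex 2.203 -3.419 -1.234
vertex 2.068 -3.205 -2.091
vertex 2.142 -2.561 -1.476
endloop
endfacet
facet normal 0.827 0.206 0.523
outer loop
vertex 2.203 -3.419 -1.234
vertex 2.142 -2.561 -1.476
vertex 1.74 -2.843 -0.73
endloop
endfacet
facet normal -0.187 -0.109 0.976
outer loop
vertex 1.418 -3.662 -0.883
vertex 1.74 -2.843 -0.73
vertex 0.872 -2.955 -0.909
endloop
endfacet
facet normal -0.284 -0.941 0.182
outer loop
vertex 1.62 -3.886 -1.724
vertex 1.418 -3.662 -0.883
vertex 0.798 -3.599 -1.524
endloop
endfacet
facet normal 0.236 -0.577 -0.782
outer loop
vertex 2.068 -3.205 -2.091
vertex 1.62 -3.886 -1.724
vertex 1.2 -3.317 -2.27
endloop
endfacet
facet normal 0.653 0.483 -0.584
outer loop
vertex 2.142 -2.561 -1.476
vertex 2.068 -3.205 -2.091
vertex 1.522 -2.498 -2.117
endloop
endfacet
facet normal 0.391 0.771 0.502
outer loop
vertex 1.74 -2.843 -0.73
vertex 2.142 -2.561 -1.476
vertex 1.32 -2.274 -1.276
endloop
endfacet
facet normal -0.686 0.455 -0.567
outer loop
vertex -3.696 -4.676 -2.185
vertex -3.567 -3.148 -1.114
vertex -2.711 -4.194 -2.99
endloop
endfacet
facet normal -0.069 -0.816 -0.573
outer loop
vertex -2.053 -4.632 -2.446
vertex -3.696 -4.676 -2.185
vertex -2.711 -4.194 -2.99
endloop
endfacet
facet normal -0.686 0.455 -0.567
outer loop
vertex -2.711 -4.194 -2.99
vertex -3.567 -3.148 -1.114
vertex -2.583 -2.667 -1.919
endloop
endfacet
facet normal 0.725 0.354 -0.591
outer loop
vertex -2.583 -2.667 -1.919
vertex -2.053 -4.632 -2.446
vertex -2.711 -4.194 -2.99
endloop
endfacet
facet normal -0.725 -0.354 0.592
outer loop
vertex -3.696 -4.676 -2.185
vertex -2.909 -3.586 -0.57
vertex -3.567 -3.148 -1.114
endloop
endfacet
facet normal -0.069 -0.817 -0.573
outer loop
vertex -3.037 -5.113 -1.641
vertex -3.696 -4.676 -2.185
vertex -2.053 -4.632 -2.446
endloop
endfacet
facet normal -0.724 -0.355 0.592
outer loop
vertex -3.037 -5.113 -1.641
vertex -2.909 -3.586 -0.57
vertex -3.696 -4.676 -2.185
endloop
endfacet
facet normal 0.070 0.817 0.573
outer loop
vertex -3.567 -3.148 -1.114
vertex -2.909 -3.586 -0.57
vertex -2.583 -2.667 -1.919
endloop
endfacet
facet normal 0.724 0.354 -0.592
outer loop
vertex -1.924 -3.104 -1.375
vertex -2.053 -4.632 -2.446
vertex -2.583 -2.667 -1.919
endloop
endfacet
facet normal 0.069 0.817 0.573
outer loop
vertex -2.583 -2.667 -1.919
vertex -2.909 -3.586 -0.57
vertex -1.924 -3.104 -1.375
endloop
endfacet
facet normal 0.686 -0.455 0.567
outer loop
vertex -1.924 -3.104 -1.375
vertex -3.037 -5.113 -1.641
vertex -2.053 -4.632 -2.446
endloop
endfacet
facet normal 0.686 -0.455 0.567
outer loop
vertex -2.909 -3.586 -0.57
vertex -3.037 -5.113 -1.641
vertex -1.924 -3.104 -1.375
endloop
endfacet

endsolid


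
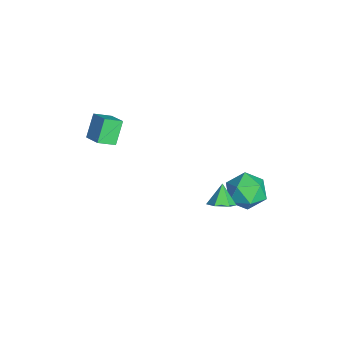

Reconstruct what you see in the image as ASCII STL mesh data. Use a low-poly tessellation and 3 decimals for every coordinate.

solid 
facet normal -0.548 0.324 0.771
outer loop
vertex -4.436 -3.872 1.38
vertex -3.372 -3.357 1.92
vertex -4.64 -2.849 0.806
endloop
endfacet
facet normal -0.818 -0.397 -0.416
outer loop
vertex -3.768 -3.363 -0.42
vertex -4.436 -3.872 1.38
vertex -4.64 -2.849 0.806
endloop
endfacet
facet normal -0.548 0.323 0.771
outer loop
vertex -4.64 -2.849 0.806
vertex -3.372 -3.357 1.92
vertex -3.575 -2.334 1.347
endloop
endfacet
facet normal -0.171 0.859 -0.482
outer loop
vertex -3.575 -2.334 1.347
vertex -3.768 -3.363 -0.42
vertex -4.64 -2.849 0.806
endloop
endfacet
facet normal 0.171 -0.859 0.482
outer loop
vertex -4.436 -3.872 1.38
vertex -2.5 -3.871 0.694
vertex -3.372 -3.357 1.92
endloop
endfacet
facet normal -0.819 -0.395 -0.416
outer loop
vertex -3.565 -4.386 0.153
vertex -4.436 -3.872 1.38
vertex -3.768 -3.363 -0.42
endloop
endfacet
facet normal 0.171 -0.860 0.482
outer loop
vertex -3.565 -4.386 0.153
vertex -2.5 -3.871 0.694
vertex -4.436 -3.872 1.38
endloop
endfacet
facet normal 0.819 0.396 0.416
outer loop
vertex -3.372 -3.357 1.92
vertex -2.5 -3.871 0.694
vertex -3.575 -2.334 1.347
endloop
endfacet
facet normal -0.171 0.859 -0.482
outer loop
vertex -2.704 -2.848 0.12
vertex -3.768 -3.363 -0.42
vertex -3.575 -2.334 1.347
endloop
endfacet
facet normal 0.819 0.396 0.415
outer loop
vertex -3.575 -2.334 1.347
vertex -2.5 -3.871 0.694
vertex -2.704 -2.848 0.12
endloop
endfacet
facet normal 0.548 -0.323 -0.771
outer loop
vertex -2.704 -2.848 0.12
vertex -3.565 -4.386 0.153
vertex -3.768 -3.363 -0.42
endloop
endfacet
facet normal 0.548 -0.323 -0.771
outer loop
vertex -2.5 -3.871 0.694
vertex -3.565 -4.386 0.153
vertex -2.704 -2.848 0.12
endloop
endfacet
facet normal 0.646 -0.139 -0.751
outer loop
vertex 4.304 2.3 1.417
vertex 3.733 1.961 0.989
vertex 3.85 2.741 0.945
endloop
endfacet
facet normal 0.139 0.787 0.601
outer loop
vertex 4.304 2.3 1.417
vertex 3.85 2.741 0.945
vertex 2.907 2.139 1.951
endloop
endfacet
facet normal 0.645 -0.139 -0.752
outer loop
vertex 3.85 2.741 0.945
vertex 3.733 1.961 0.989
vertex 3.278 2.402 0.517
endloop
endfacet
facet normal -0.522 0.853 0.021
outer loop
vertex 3.85 2.741 0.945
vertex 3.278 2.402 0.517
vertex 2.907 2.139 1.951
endloop
endfacet
facet normal 0.645 -0.139 -0.752
outer loop
vertex 3.278 2.402 0.517
vertex 3.733 1.961 0.989
vertex 3.161 1.622 0.561
endloop
endfacet
facet normal -0.965 0.132 -0.226
outer loop
vertex 3.278 2.402 0.517
vertex 3.161 1.622 0.561
vertex 2.907 2.139 1.951
endloop
endfacet
facet normal 0.645 -0.139 -0.752
outer loop
vertex 3.161 1.622 0.561
vertex 3.733 1.961 0.989
vertex 3.616 1.181 1.033
endloop
endfacet
facet normal -0.747 -0.656 0.107
outer loop
vertex 3.161 1.622 0.561
vertex 3.616 1.181 1.033
vertex 2.907 2.139 1.951
endloop
endfacet
facet normal 0.646 -0.139 -0.751
outer loop
vertex 3.616 1.181 1.033
vertex 3.733 1.961 0.989
vertex 4.187 1.52 1.461
endloop
endfacet
facet normal -0.086 -0.722 0.687
outer loop
vertex 3.616 1.181 1.033
vertex 4.187 1.52 1.461
vertex 2.907 2.139 1.951
endloop
endfacet
facet normal 0.646 -0.139 -0.751
outer loop
vertex 4.187 1.52 1.461
vertex 3.733 1.961 0.989
vertex 4.304 2.3 1.417
endloop
endfacet
facet normal 0.357 -0.001 0.934
outer loop
vertex 4.187 1.52 1.461
vertex 4.304 2.3 1.417
vertex 2.907 2.139 1.951
endloop
endfacet
facet normal -0.849 0.355 0.391
outer loop
vertex 0.627 3.606 -0.329
vertex 1.165 3.651 0.8
vertex 1.228 4.641 0.036
endloop
endfacet
facet normal -0.779 0.555 -0.291
outer loop
vertex 0.627 3.606 -0.329
vertex 1.228 4.641 0.036
vertex 1.365 4.219 -1.134
endloop
endfacet
facet normal -0.723 -0.035 -0.690
outer loop
vertex 0.627 3.606 -0.329
vertex 1.365 4.219 -1.134
vertex 1.386 2.968 -1.093
endloop
endfacet
facet normal -0.759 -0.599 -0.254
outer loop
vertex 0.627 3.606 -0.329
vertex 1.386 2.968 -1.093
vertex 1.262 2.618 0.102
endloop
endfacet
facet normal -0.837 -0.358 0.413
outer loop
vertex 0.627 3.606 -0.329
vertex 1.262 2.618 0.102
vertex 1.165 3.651 0.8
endloop
endfacet
facet normal -0.168 0.921 -0.352
outer loop
vertex 1.365 4.219 -1.134
vertex 1.228 4.641 0.036
vertex 2.358 4.642 -0.502
endloop
endfacet
facet normal -0.283 0.597 0.751
outer loop
vertex 1.228 4.641 0.036
vertex 1.165 3.651 0.8
vertex 2.234 4.292 0.693
endloop
endfacet
facet normal -0.264 -0.557 0.788
outer loop
vertex 1.165 3.651 0.8
vertex 1.262 2.618 0.102
vertex 2.255 3.041 0.734
endloop
endfacet
facet normal -0.138 -0.947 -0.292
outer loop
vertex 1.262 2.618 0.102
vertex 1.386 2.968 -1.093
vertex 2.392 2.619 -0.436
endloop
endfacet
facet normal -0.079 -0.034 -0.996
outer loop
vertex 1.386 2.968 -1.093
vertex 1.365 4.219 -1.134
vertex 2.455 3.609 -1.2
endloop
endfacet
facet normal 0.759 0.599 0.254
outer loop
vertex 2.993 3.654 -0.071
vertex 2.358 4.642 -0.502
vertex 2.234 4.292 0.693
endloop
endfacet
facet normal 0.723 0.035 0.690
outer loop
vertex 2.993 3.654 -0.071
vertex 2.234 4.292 0.693
vertex 2.255 3.041 0.734
endloop
endfacet
facet normal 0.779 -0.555 0.291
outer loop
vertex 2.993 3.654 -0.071
vertex 2.255 3.041 0.734
vertex 2.392 2.619 -0.436
endloop
endfacet
facet normal 0.849 -0.355 -0.391
outer loop
vertex 2.993 3.654 -0.071
vertex 2.392 2.619 -0.436
vertex 2.455 3.609 -1.2
endloop
endfacet
facet normal 0.837 0.358 -0.413
outer loop
vertex 2.993 3.654 -0.071
vertex 2.455 3.609 -1.2
vertex 2.358 4.642 -0.502
endloop
endfacet
facet normal 0.138 0.947 0.292
outer loop
vertex 2.234 4.292 0.693
vertex 2.358 4.642 -0.502
vertex 1.228 4.641 0.036
endloop
endfacet
facet normal 0.079 0.034 0.996
outer loop
vertex 2.255 3.041 0.734
vertex 2.234 4.292 0.693
vertex 1.165 3.651 0.8
endloop
endfacet
facet normal 0.168 -0.921 0.352
outer loop
vertex 2.392 2.619 -0.436
vertex 2.255 3.041 0.734
vertex 1.262 2.618 0.102
endloop
endfacet
facet normal 0.283 -0.597 -0.751
outer loop
vertex 2.455 3.609 -1.2
vertex 2.392 2.619 -0.436
vertex 1.386 2.968 -1.093
endloop
endfacet
facet normal 0.264 0.557 -0.788
outer loop
vertex 2.358 4.642 -0.502
vertex 2.455 3.609 -1.2
vertex 1.365 4.219 -1.134
endloop
endfacet

endsolid
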